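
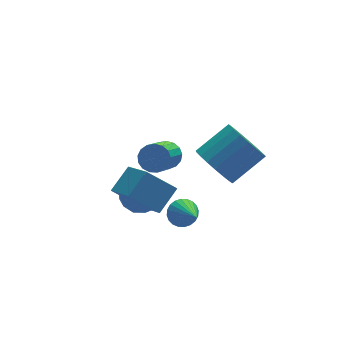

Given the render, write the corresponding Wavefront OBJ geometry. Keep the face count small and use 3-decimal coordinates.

v -1.283 -0.77 1.612
v -0.804 -1.335 1.018
v 0.543 -1.135 1.914
v 0.063 -0.57 2.508
v -0.749 -0.98 0.855
v 0.598 -0.779 1.751
v -0.786 -0.588 0.824
v 0.561 -0.387 1.719
v -0.91 -0.227 0.928
v 0.437 -0.026 1.824
v -1.098 0.039 1.151
v 0.249 0.24 2.047
v -1.318 0.166 1.454
v 0.029 0.366 2.35
v -1.532 0.13 1.784
v -0.185 0.331 2.68
v -1.703 -0.061 2.084
v -0.356 0.14 2.98
v -1.802 -0.375 2.303
v -0.455 -0.174 3.199
v -1.811 -0.757 2.402
v -0.464 -0.556 3.298
v -1.729 -1.141 2.365
v -0.382 -0.941 3.261
v -1.57 -1.462 2.197
v -0.223 -1.261 3.093
v -1.361 -1.663 1.929
v -0.014 -1.462 2.824
v -1.139 -1.709 1.605
v 0.208 -1.509 2.501
v -0.942 -1.593 1.283
v 0.405 -1.393 2.179
v -1.954 0.535 -2.026
v -1.411 0.367 -2.273
v -1.946 -0.815 -1.094
v -1.337 0.498 -2.084
v -1.358 0.635 -1.885
v -1.469 0.757 -1.708
v -1.654 0.844 -1.579
v -1.885 0.885 -1.518
v -2.126 0.873 -1.535
v -2.341 0.809 -1.626
v -2.497 0.703 -1.778
v -2.57 0.572 -1.967
v -2.549 0.435 -2.166
v -2.438 0.314 -2.343
v -2.253 0.226 -2.472
v -2.022 0.185 -2.533
v -1.781 0.198 -2.516
v -1.566 0.262 -2.425
v -2.488 2.636 -1.469
v -2.129 2.125 -2.108
v -3.811 2.235 -1.892
v -3.452 1.724 -2.531
v -3.356 1.498 -1.672
v -2.539 1.746 -1.41
v -3.401 2.614 -2.59
v -2.584 2.862 -2.328
v -2.693 2.112 -2.801
v -2.665 1.422 -2.234
v -3.275 2.938 -1.766
v -3.247 2.248 -1.199
v -2.192 2.416 -1.751
v -3.748 1.944 -2.249
v -3.692 1.811 -1.744
v -3.481 1.511 -2.119
v -2.433 2.193 -1.341
v -2.222 1.892 -1.717
v -2.944 1.524 -1.461
v -3.718 2.468 -2.283
v -3.507 2.167 -2.659
v -2.459 2.849 -1.881
v -2.248 2.549 -2.256
v -2.996 2.836 -2.539
v -2.313 2.108 -2.534
v -3.091 1.872 -2.783
v -3.061 2.395 -2.817
v -2.58 2.541 -2.664
v -2.296 1.702 -2.201
v -3.074 1.466 -2.45
v -3.018 1.333 -1.944
v -2.537 1.479 -1.791
v -2.628 1.694 -2.608
v -2.866 2.894 -1.55
v -3.644 2.658 -1.799
v -3.403 2.881 -2.209
v -2.922 3.027 -2.056
v -2.849 2.488 -1.217
v -3.627 2.252 -1.466
v -3.36 1.819 -1.336
v -2.879 1.965 -1.183
v -3.312 2.666 -1.392
v -1.465 3.43 -1.221
v -0.941 3.331 -0.867
v -1.83 2.271 0.154
v -2.355 2.37 -0.199
v -1.075 3.572 -0.734
v -1.964 2.512 0.288
v -1.298 3.78 -0.712
v -2.188 2.72 0.31
v -1.56 3.909 -0.806
v -2.449 2.848 0.215
v -1.8 3.927 -0.996
v -2.689 2.867 0.026
v -1.963 3.832 -1.237
v -2.852 2.772 -0.215
v -2.012 3.645 -1.474
v -2.902 2.584 -0.453
v -1.936 3.408 -1.653
v -2.826 2.348 -0.632
v -1.752 3.177 -1.734
v -2.642 2.116 -0.712
v -1.503 3.003 -1.696
v -2.392 1.943 -0.675
v -1.244 2.928 -1.55
v -2.134 1.867 -0.528
v -1.037 2.967 -1.328
v -1.926 1.907 -0.307
v -0.927 3.113 -1.082
v -1.816 2.052 -0.06
v -3.574 -1.286 0.233
v -4.527 -0.743 1.054
v -3.616 0.436 -0.952
v -4.568 0.979 -0.13
v -2.712 -0.799 0.91
v -3.664 -0.256 1.732
v -2.753 0.923 -0.274
v -3.706 1.466 0.547
f 2 1 5
f 2 5 3
f 3 5 6
f 3 6 4
f 5 1 7
f 5 7 6
f 6 7 8
f 6 8 4
f 7 1 9
f 7 9 8
f 8 9 10
f 8 10 4
f 9 1 11
f 9 11 10
f 10 11 12
f 10 12 4
f 11 1 13
f 11 13 12
f 12 13 14
f 12 14 4
f 13 1 15
f 13 15 14
f 14 15 16
f 14 16 4
f 15 1 17
f 15 17 16
f 16 17 18
f 16 18 4
f 17 1 19
f 17 19 18
f 18 19 20
f 18 20 4
f 19 1 21
f 19 21 20
f 20 21 22
f 20 22 4
f 21 1 23
f 21 23 22
f 22 23 24
f 22 24 4
f 23 1 25
f 23 25 24
f 24 25 26
f 24 26 4
f 25 1 27
f 25 27 26
f 26 27 28
f 26 28 4
f 27 1 29
f 27 29 28
f 28 29 30
f 28 30 4
f 29 1 31
f 29 31 30
f 30 31 32
f 30 32 4
f 31 1 2
f 31 2 32
f 32 2 3
f 32 3 4
f 34 33 36
f 34 36 35
f 36 33 37
f 36 37 35
f 37 33 38
f 37 38 35
f 38 33 39
f 38 39 35
f 39 33 40
f 39 40 35
f 40 33 41
f 40 41 35
f 41 33 42
f 41 42 35
f 42 33 43
f 42 43 35
f 43 33 44
f 43 44 35
f 44 33 45
f 44 45 35
f 45 33 46
f 45 46 35
f 46 33 47
f 46 47 35
f 47 33 48
f 47 48 35
f 48 33 49
f 48 49 35
f 49 33 50
f 49 50 35
f 50 33 34
f 50 34 35
f 51 88 67
f 88 62 91
f 67 91 56
f 88 91 67
f 51 67 63
f 67 56 68
f 63 68 52
f 67 68 63
f 51 63 72
f 63 52 73
f 72 73 58
f 63 73 72
f 51 72 84
f 72 58 87
f 84 87 61
f 72 87 84
f 51 84 88
f 84 61 92
f 88 92 62
f 84 92 88
f 52 68 79
f 68 56 82
f 79 82 60
f 68 82 79
f 56 91 69
f 91 62 90
f 69 90 55
f 91 90 69
f 62 92 89
f 92 61 85
f 89 85 53
f 92 85 89
f 61 87 86
f 87 58 74
f 86 74 57
f 87 74 86
f 58 73 78
f 73 52 75
f 78 75 59
f 73 75 78
f 54 80 66
f 80 60 81
f 66 81 55
f 80 81 66
f 54 66 64
f 66 55 65
f 64 65 53
f 66 65 64
f 54 64 71
f 64 53 70
f 71 70 57
f 64 70 71
f 54 71 76
f 71 57 77
f 76 77 59
f 71 77 76
f 54 76 80
f 76 59 83
f 80 83 60
f 76 83 80
f 55 81 69
f 81 60 82
f 69 82 56
f 81 82 69
f 53 65 89
f 65 55 90
f 89 90 62
f 65 90 89
f 57 70 86
f 70 53 85
f 86 85 61
f 70 85 86
f 59 77 78
f 77 57 74
f 78 74 58
f 77 74 78
f 60 83 79
f 83 59 75
f 79 75 52
f 83 75 79
f 94 93 97
f 94 97 95
f 95 97 98
f 95 98 96
f 97 93 99
f 97 99 98
f 98 99 100
f 98 100 96
f 99 93 101
f 99 101 100
f 100 101 102
f 100 102 96
f 101 93 103
f 101 103 102
f 102 103 104
f 102 104 96
f 103 93 105
f 103 105 104
f 104 105 106
f 104 106 96
f 105 93 107
f 105 107 106
f 106 107 108
f 106 108 96
f 107 93 109
f 107 109 108
f 108 109 110
f 108 110 96
f 109 93 111
f 109 111 110
f 110 111 112
f 110 112 96
f 111 93 113
f 111 113 112
f 112 113 114
f 112 114 96
f 113 93 115
f 113 115 114
f 114 115 116
f 114 116 96
f 115 93 117
f 115 117 116
f 116 117 118
f 116 118 96
f 117 93 119
f 117 119 118
f 118 119 120
f 118 120 96
f 119 93 94
f 119 94 120
f 120 94 95
f 120 95 96
f 122 124 121
f 125 122 121
f 121 124 123
f 123 125 121
f 122 128 124
f 126 122 125
f 126 128 122
f 124 128 123
f 127 125 123
f 123 128 127
f 127 126 125
f 128 126 127



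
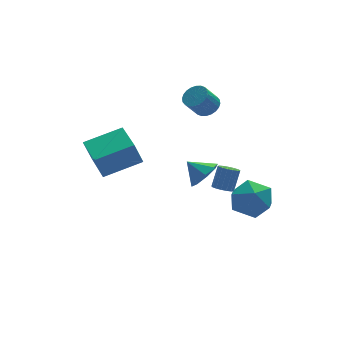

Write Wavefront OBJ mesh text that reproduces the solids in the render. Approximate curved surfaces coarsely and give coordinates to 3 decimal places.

v -3.861 0.926 -0.403
v -4.301 0.953 0.905
v -3.803 3.075 -0.427
v -4.243 3.102 0.88
v -1.777 0.878 0.3
v -2.217 0.905 1.607
v -1.719 3.027 0.275
v -2.159 3.054 1.583
v 2.582 3.546 1.957
v 3.195 3.392 2.38
v 2.43 3.159 3.405
v 1.818 3.314 2.983
v 3.166 3.684 2.424
v 2.401 3.451 3.449
v 3.048 3.954 2.398
v 2.284 3.722 3.423
v 2.86 4.163 2.304
v 2.095 3.93 3.329
v 2.629 4.278 2.158
v 1.864 4.045 3.183
v 2.391 4.281 1.981
v 1.626 4.049 3.006
v 2.182 4.173 1.801
v 1.417 3.94 2.826
v 2.034 3.969 1.644
v 1.269 3.736 2.669
v 1.97 3.701 1.535
v 1.205 3.468 2.56
v 1.999 3.409 1.491
v 1.234 3.176 2.516
v 2.116 3.138 1.517
v 1.352 2.906 2.542
v 2.305 2.93 1.611
v 1.54 2.697 2.636
v 2.536 2.815 1.757
v 1.771 2.582 2.782
v 2.774 2.811 1.934
v 2.009 2.579 2.959
v 2.983 2.92 2.114
v 2.218 2.687 3.139
v 3.131 3.124 2.271
v 2.366 2.891 3.296
v 2.63 1.265 -2.979
v 3.154 1.386 -3.245
v 3.653 1.817 -2.067
v 3.13 1.695 -1.801
v 3.005 1.631 -3.272
v 3.505 2.061 -2.094
v 2.771 1.791 -3.231
v 3.27 2.221 -2.053
v 2.504 1.831 -3.132
v 3.003 2.261 -1.954
v 2.266 1.741 -2.999
v 2.765 2.172 -1.821
v 2.112 1.542 -2.861
v 2.611 1.973 -1.683
v 2.076 1.28 -2.75
v 2.575 1.71 -1.572
v 2.168 1.014 -2.691
v 2.667 1.444 -1.513
v 2.365 0.805 -2.699
v 2.864 1.236 -1.521
v 2.623 0.702 -2.77
v 3.123 1.133 -1.592
v 2.883 0.728 -2.89
v 3.382 1.158 -1.712
v 3.085 0.877 -3.03
v 3.584 1.307 -1.852
v 3.183 1.114 -3.158
v 3.682 1.545 -1.98
v 0.548 -1.711 0.456
v 0.956 -2.15 1.18
v -0.168 -1.109 1.224
v 1.288 -1.536 1.008
v 1.187 -1.023 0.513
v 0.711 -0.914 -0.015
v 0.14 -1.271 -0.268
v -0.192 -1.886 -0.097
v -0.091 -2.398 0.398
v 0.385 -2.507 0.927
v 1.989 -1.969 -0.794
v 3.221 -2.084 -0.714
v 1.819 -3.956 -1.026
v 3.051 -4.071 -0.946
v 2.392 -3.744 0.053
v 2.497 -2.516 0.197
v 2.543 -3.524 -1.937
v 2.648 -2.296 -1.793
v 3.564 -3.045 -1.42
v 3.471 -3.181 -0.19
v 1.569 -2.859 -1.55
v 1.476 -2.995 -0.32
f 2 4 1
f 5 2 1
f 1 4 3
f 3 5 1
f 2 8 4
f 6 2 5
f 6 8 2
f 4 8 3
f 7 5 3
f 3 8 7
f 7 6 5
f 8 6 7
f 10 9 13
f 10 13 11
f 11 13 14
f 11 14 12
f 13 9 15
f 13 15 14
f 14 15 16
f 14 16 12
f 15 9 17
f 15 17 16
f 16 17 18
f 16 18 12
f 17 9 19
f 17 19 18
f 18 19 20
f 18 20 12
f 19 9 21
f 19 21 20
f 20 21 22
f 20 22 12
f 21 9 23
f 21 23 22
f 22 23 24
f 22 24 12
f 23 9 25
f 23 25 24
f 24 25 26
f 24 26 12
f 25 9 27
f 25 27 26
f 26 27 28
f 26 28 12
f 27 9 29
f 27 29 28
f 28 29 30
f 28 30 12
f 29 9 31
f 29 31 30
f 30 31 32
f 30 32 12
f 31 9 33
f 31 33 32
f 32 33 34
f 32 34 12
f 33 9 35
f 33 35 34
f 34 35 36
f 34 36 12
f 35 9 37
f 35 37 36
f 36 37 38
f 36 38 12
f 37 9 39
f 37 39 38
f 38 39 40
f 38 40 12
f 39 9 41
f 39 41 40
f 40 41 42
f 40 42 12
f 41 9 10
f 41 10 42
f 42 10 11
f 42 11 12
f 44 43 47
f 44 47 45
f 45 47 48
f 45 48 46
f 47 43 49
f 47 49 48
f 48 49 50
f 48 50 46
f 49 43 51
f 49 51 50
f 50 51 52
f 50 52 46
f 51 43 53
f 51 53 52
f 52 53 54
f 52 54 46
f 53 43 55
f 53 55 54
f 54 55 56
f 54 56 46
f 55 43 57
f 55 57 56
f 56 57 58
f 56 58 46
f 57 43 59
f 57 59 58
f 58 59 60
f 58 60 46
f 59 43 61
f 59 61 60
f 60 61 62
f 60 62 46
f 61 43 63
f 61 63 62
f 62 63 64
f 62 64 46
f 63 43 65
f 63 65 64
f 64 65 66
f 64 66 46
f 65 43 67
f 65 67 66
f 66 67 68
f 66 68 46
f 67 43 69
f 67 69 68
f 68 69 70
f 68 70 46
f 69 43 44
f 69 44 70
f 70 44 45
f 70 45 46
f 72 71 74
f 72 74 73
f 74 71 75
f 74 75 73
f 75 71 76
f 75 76 73
f 76 71 77
f 76 77 73
f 77 71 78
f 77 78 73
f 78 71 79
f 78 79 73
f 79 71 80
f 79 80 73
f 80 71 72
f 80 72 73
f 81 92 86
f 81 86 82
f 81 82 88
f 81 88 91
f 81 91 92
f 82 86 90
f 86 92 85
f 92 91 83
f 91 88 87
f 88 82 89
f 84 90 85
f 84 85 83
f 84 83 87
f 84 87 89
f 84 89 90
f 85 90 86
f 83 85 92
f 87 83 91
f 89 87 88
f 90 89 82



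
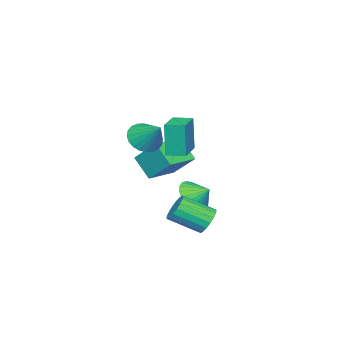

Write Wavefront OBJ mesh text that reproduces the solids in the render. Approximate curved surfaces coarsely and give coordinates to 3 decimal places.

v 0.174 -0.255 0.072
v 0.06 -0.399 1.943
v -0.116 0.69 0.127
v -0.229 0.546 1.998
v 1.729 0.214 0.202
v 1.616 0.07 2.073
v 1.44 1.159 0.257
v 1.326 1.015 2.128
v -2.786 -2.899 -1.891
v -2.637 -1.589 -0.608
v -2.48 -1.875 -2.972
v -2.331 -0.565 -1.689
v -1.029 -3.255 -1.731
v -0.88 -1.945 -0.448
v -0.723 -2.231 -2.812
v -0.574 -0.921 -1.529
v 2.423 2.913 -3.19
v 3.005 3.374 -2.951
v 3.718 2.028 -2.09
v 3.137 1.567 -2.33
v 2.769 3.411 -2.699
v 3.482 2.064 -1.838
v 2.465 3.348 -2.544
v 3.178 2.001 -1.684
v 2.152 3.2 -2.517
v 2.865 1.853 -1.657
v 1.893 2.995 -2.624
v 2.606 1.648 -1.763
v 1.739 2.773 -2.842
v 2.452 1.427 -1.982
v 1.721 2.58 -3.13
v 2.434 1.233 -2.27
v 1.842 2.452 -3.43
v 2.555 1.106 -2.569
v 2.078 2.416 -3.682
v 2.791 1.069 -2.821
v 2.382 2.479 -3.836
v 3.095 1.132 -2.976
v 2.695 2.627 -3.863
v 3.408 1.28 -3.003
v 2.954 2.832 -3.757
v 3.667 1.485 -2.896
v 3.108 3.053 -3.538
v 3.821 1.707 -2.678
v 3.126 3.247 -3.25
v 3.839 1.9 -2.39
v 3.383 0.123 1.89
v 4.244 0.014 1.616
v 3.857 1.257 2.93
v 4.132 0.266 1.393
v 3.906 0.497 1.245
v 3.6 0.67 1.195
v 3.261 0.761 1.251
v 2.941 0.754 1.405
v 2.688 0.651 1.632
v 2.541 0.468 1.898
v 2.522 0.233 2.163
v 2.634 -0.02 2.386
v 2.86 -0.25 2.534
v 3.166 -0.424 2.584
v 3.505 -0.514 2.528
v 3.825 -0.507 2.375
v 4.078 -0.404 2.148
v 4.225 -0.221 1.881
v -2.107 -0.506 -4.167
v -1.625 -1.033 -3.411
v -2.193 0.326 -3.533
v -1.311 -0.858 -3.598
v -1.117 -0.629 -3.872
v -1.075 -0.381 -4.191
v -1.189 -0.153 -4.506
v -1.444 0.022 -4.77
v -1.799 0.116 -4.941
v -2.201 0.116 -4.995
v -2.589 0.021 -4.923
v -2.903 -0.154 -4.736
v -3.097 -0.383 -4.463
v -3.139 -0.631 -4.144
v -3.025 -0.859 -3.829
v -2.77 -1.034 -3.565
v -2.415 -1.128 -3.393
v -2.013 -1.128 -3.339
f 2 4 1
f 5 2 1
f 1 4 3
f 3 5 1
f 2 8 4
f 6 2 5
f 6 8 2
f 4 8 3
f 7 5 3
f 3 8 7
f 7 6 5
f 8 6 7
f 10 12 9
f 13 10 9
f 9 12 11
f 11 13 9
f 10 16 12
f 14 10 13
f 14 16 10
f 12 16 11
f 15 13 11
f 11 16 15
f 15 14 13
f 16 14 15
f 18 17 21
f 18 21 19
f 19 21 22
f 19 22 20
f 21 17 23
f 21 23 22
f 22 23 24
f 22 24 20
f 23 17 25
f 23 25 24
f 24 25 26
f 24 26 20
f 25 17 27
f 25 27 26
f 26 27 28
f 26 28 20
f 27 17 29
f 27 29 28
f 28 29 30
f 28 30 20
f 29 17 31
f 29 31 30
f 30 31 32
f 30 32 20
f 31 17 33
f 31 33 32
f 32 33 34
f 32 34 20
f 33 17 35
f 33 35 34
f 34 35 36
f 34 36 20
f 35 17 37
f 35 37 36
f 36 37 38
f 36 38 20
f 37 17 39
f 37 39 38
f 38 39 40
f 38 40 20
f 39 17 41
f 39 41 40
f 40 41 42
f 40 42 20
f 41 17 43
f 41 43 42
f 42 43 44
f 42 44 20
f 43 17 45
f 43 45 44
f 44 45 46
f 44 46 20
f 45 17 18
f 45 18 46
f 46 18 19
f 46 19 20
f 48 47 50
f 48 50 49
f 50 47 51
f 50 51 49
f 51 47 52
f 51 52 49
f 52 47 53
f 52 53 49
f 53 47 54
f 53 54 49
f 54 47 55
f 54 55 49
f 55 47 56
f 55 56 49
f 56 47 57
f 56 57 49
f 57 47 58
f 57 58 49
f 58 47 59
f 58 59 49
f 59 47 60
f 59 60 49
f 60 47 61
f 60 61 49
f 61 47 62
f 61 62 49
f 62 47 63
f 62 63 49
f 63 47 64
f 63 64 49
f 64 47 48
f 64 48 49
f 66 65 68
f 66 68 67
f 68 65 69
f 68 69 67
f 69 65 70
f 69 70 67
f 70 65 71
f 70 71 67
f 71 65 72
f 71 72 67
f 72 65 73
f 72 73 67
f 73 65 74
f 73 74 67
f 74 65 75
f 74 75 67
f 75 65 76
f 75 76 67
f 76 65 77
f 76 77 67
f 77 65 78
f 77 78 67
f 78 65 79
f 78 79 67
f 79 65 80
f 79 80 67
f 80 65 81
f 80 81 67
f 81 65 82
f 81 82 67
f 82 65 66
f 82 66 67



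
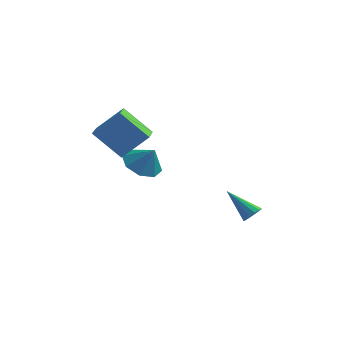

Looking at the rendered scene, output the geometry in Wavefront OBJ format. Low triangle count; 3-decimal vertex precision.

v -4.79 -0.395 2.566
v -3.687 0.192 3.748
v -5.145 0.949 2.231
v -4.042 1.536 3.413
v -3.418 -0.356 1.267
v -2.315 0.231 2.449
v -3.773 0.988 0.932
v -2.67 1.575 2.114
v -3.254 1.745 -0.078
v -2.421 2.093 -0.573
v -2.586 1.615 0.958
v -2.835 2.672 -0.234
v -3.494 2.708 0.197
v -4.013 2.179 0.466
v -4.088 1.396 0.417
v -3.674 0.817 0.077
v -3.015 0.781 -0.353
v -2.496 1.31 -0.622
v 1.541 3.407 -3.409
v 1.811 3.856 -3.21
v 0.159 3.733 -2.271
v 1.635 3.958 -3.452
v 1.43 3.885 -3.68
v 1.26 3.661 -3.823
v 1.179 3.356 -3.834
v 1.213 3.067 -3.71
v 1.351 2.887 -3.491
v 1.549 2.872 -3.246
v 1.745 3.027 -3.053
v 1.876 3.302 -2.973
v 1.9 3.611 -3.032
f 2 4 1
f 5 2 1
f 1 4 3
f 3 5 1
f 2 8 4
f 6 2 5
f 6 8 2
f 4 8 3
f 7 5 3
f 3 8 7
f 7 6 5
f 8 6 7
f 10 9 12
f 10 12 11
f 12 9 13
f 12 13 11
f 13 9 14
f 13 14 11
f 14 9 15
f 14 15 11
f 15 9 16
f 15 16 11
f 16 9 17
f 16 17 11
f 17 9 18
f 17 18 11
f 18 9 10
f 18 10 11
f 20 19 22
f 20 22 21
f 22 19 23
f 22 23 21
f 23 19 24
f 23 24 21
f 24 19 25
f 24 25 21
f 25 19 26
f 25 26 21
f 26 19 27
f 26 27 21
f 27 19 28
f 27 28 21
f 28 19 29
f 28 29 21
f 29 19 30
f 29 30 21
f 30 19 31
f 30 31 21
f 31 19 20
f 31 20 21



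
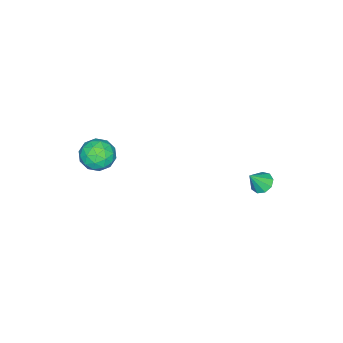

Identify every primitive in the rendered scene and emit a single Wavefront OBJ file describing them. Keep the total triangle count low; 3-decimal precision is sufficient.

v -0.689 2.711 -0.89
v -0.331 2.372 -1.249
v -0.091 2.369 0.03
v -0.172 2.756 -1.21
v -0.255 3.119 -1.021
v -0.541 3.291 -0.771
v -0.897 3.191 -0.577
v -1.155 2.867 -0.529
v -1.196 2.47 -0.65
v -0.999 2.185 -0.884
v -0.657 2.147 -1.12
v 3.672 -2.59 1.872
v 4.063 -3.134 2.48
v 3.017 -3.746 1.26
v 3.408 -4.29 1.868
v 2.765 -3.709 2.128
v 3.17 -2.995 2.506
v 3.91 -3.885 1.234
v 4.315 -3.171 1.612
v 4.21 -3.934 2.085
v 3.503 -3.825 2.638
v 3.577 -3.055 1.102
v 2.87 -2.946 1.655
v 3.925 -2.761 2.23
v 3.155 -4.119 1.51
v 2.777 -3.778 1.663
v 3.007 -4.098 2.02
v 3.401 -2.679 2.245
v 3.63 -2.998 2.602
v 2.867 -3.336 2.396
v 3.45 -3.882 1.138
v 3.679 -4.201 1.495
v 4.073 -2.782 1.72
v 4.303 -3.102 2.077
v 4.213 -3.544 1.344
v 4.242 -3.55 2.355
v 3.856 -4.23 1.995
v 4.151 -3.992 1.623
v 4.389 -3.572 1.845
v 3.826 -3.486 2.68
v 3.44 -4.166 2.32
v 3.063 -3.825 2.473
v 3.301 -3.405 2.695
v 3.912 -3.957 2.448
v 3.64 -2.714 1.42
v 3.254 -3.394 1.06
v 3.779 -3.475 1.045
v 4.017 -3.055 1.267
v 3.224 -2.65 1.745
v 2.838 -3.33 1.385
v 2.691 -3.308 1.895
v 2.929 -2.888 2.117
v 3.168 -2.923 1.292
f 2 1 4
f 2 4 3
f 4 1 5
f 4 5 3
f 5 1 6
f 5 6 3
f 6 1 7
f 6 7 3
f 7 1 8
f 7 8 3
f 8 1 9
f 8 9 3
f 9 1 10
f 9 10 3
f 10 1 11
f 10 11 3
f 11 1 2
f 11 2 3
f 12 49 28
f 49 23 52
f 28 52 17
f 49 52 28
f 12 28 24
f 28 17 29
f 24 29 13
f 28 29 24
f 12 24 33
f 24 13 34
f 33 34 19
f 24 34 33
f 12 33 45
f 33 19 48
f 45 48 22
f 33 48 45
f 12 45 49
f 45 22 53
f 49 53 23
f 45 53 49
f 13 29 40
f 29 17 43
f 40 43 21
f 29 43 40
f 17 52 30
f 52 23 51
f 30 51 16
f 52 51 30
f 23 53 50
f 53 22 46
f 50 46 14
f 53 46 50
f 22 48 47
f 48 19 35
f 47 35 18
f 48 35 47
f 19 34 39
f 34 13 36
f 39 36 20
f 34 36 39
f 15 41 27
f 41 21 42
f 27 42 16
f 41 42 27
f 15 27 25
f 27 16 26
f 25 26 14
f 27 26 25
f 15 25 32
f 25 14 31
f 32 31 18
f 25 31 32
f 15 32 37
f 32 18 38
f 37 38 20
f 32 38 37
f 15 37 41
f 37 20 44
f 41 44 21
f 37 44 41
f 16 42 30
f 42 21 43
f 30 43 17
f 42 43 30
f 14 26 50
f 26 16 51
f 50 51 23
f 26 51 50
f 18 31 47
f 31 14 46
f 47 46 22
f 31 46 47
f 20 38 39
f 38 18 35
f 39 35 19
f 38 35 39
f 21 44 40
f 44 20 36
f 40 36 13
f 44 36 40



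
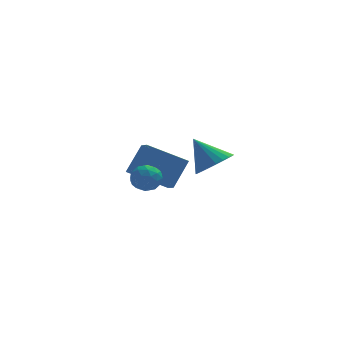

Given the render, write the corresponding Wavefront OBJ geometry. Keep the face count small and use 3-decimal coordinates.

v -0.906 1.635 -0.306
v -0.143 2.334 0.992
v -1.059 2.396 -0.626
v -0.296 3.095 0.672
v 0.936 1.565 -1.352
v 1.699 2.264 -0.054
v 0.783 2.326 -1.672
v 1.546 3.025 -0.374
v 2.062 -3.141 1.896
v 2.566 -3.641 2.496
v 1.258 -2.479 3.124
v 2.768 -3.342 2.466
v 2.863 -3.011 2.35
v 2.835 -2.7 2.164
v 2.69 -2.457 1.938
v 2.449 -2.318 1.705
v 2.149 -2.304 1.501
v 1.836 -2.417 1.358
v 1.557 -2.641 1.296
v 1.355 -2.941 1.326
v 1.26 -3.271 1.442
v 1.288 -3.582 1.628
v 1.433 -3.825 1.854
v 1.674 -3.965 2.087
v 1.974 -3.979 2.29
v 2.287 -3.865 2.434
v -1.086 -1.183 0.882
v -0.703 -0.988 0.284
v -0.457 -2.192 0.956
v -0.074 -1.997 0.358
v 0.014 -1.628 0.989
v -0.375 -1.004 0.943
v -0.785 -2.176 0.297
v -1.174 -1.552 0.251
v -0.517 -1.602 -0.077
v -0.023 -1.263 0.35
v -1.137 -1.917 0.89
v -0.643 -1.578 1.317
v -0.949 -0.997 0.577
v -0.211 -2.183 0.663
v -0.159 -1.966 1.034
v 0.066 -1.851 0.683
v -0.757 -1.006 0.964
v -0.531 -0.892 0.613
v -0.11 -1.268 1.027
v -0.629 -2.288 0.627
v -0.403 -2.174 0.276
v -1.226 -1.329 0.557
v -1.001 -1.214 0.206
v -1.05 -1.912 0.213
v -0.615 -1.243 0.013
v -0.246 -1.836 0.056
v -0.664 -1.941 0.02
v -0.892 -1.575 -0.006
v -0.325 -1.044 0.264
v 0.045 -1.637 0.308
v 0.096 -1.42 0.678
v -0.132 -1.053 0.651
v -0.216 -1.404 0.052
v -1.205 -1.543 0.932
v -0.835 -2.136 0.976
v -1.028 -2.127 0.589
v -1.256 -1.76 0.562
v -0.914 -1.344 1.184
v -0.545 -1.937 1.227
v -0.268 -1.605 1.246
v -0.496 -1.239 1.22
v -0.944 -1.776 1.188
f 2 4 1
f 5 2 1
f 1 4 3
f 3 5 1
f 2 8 4
f 6 2 5
f 6 8 2
f 4 8 3
f 7 5 3
f 3 8 7
f 7 6 5
f 8 6 7
f 10 9 12
f 10 12 11
f 12 9 13
f 12 13 11
f 13 9 14
f 13 14 11
f 14 9 15
f 14 15 11
f 15 9 16
f 15 16 11
f 16 9 17
f 16 17 11
f 17 9 18
f 17 18 11
f 18 9 19
f 18 19 11
f 19 9 20
f 19 20 11
f 20 9 21
f 20 21 11
f 21 9 22
f 21 22 11
f 22 9 23
f 22 23 11
f 23 9 24
f 23 24 11
f 24 9 25
f 24 25 11
f 25 9 26
f 25 26 11
f 26 9 10
f 26 10 11
f 27 64 43
f 64 38 67
f 43 67 32
f 64 67 43
f 27 43 39
f 43 32 44
f 39 44 28
f 43 44 39
f 27 39 48
f 39 28 49
f 48 49 34
f 39 49 48
f 27 48 60
f 48 34 63
f 60 63 37
f 48 63 60
f 27 60 64
f 60 37 68
f 64 68 38
f 60 68 64
f 28 44 55
f 44 32 58
f 55 58 36
f 44 58 55
f 32 67 45
f 67 38 66
f 45 66 31
f 67 66 45
f 38 68 65
f 68 37 61
f 65 61 29
f 68 61 65
f 37 63 62
f 63 34 50
f 62 50 33
f 63 50 62
f 34 49 54
f 49 28 51
f 54 51 35
f 49 51 54
f 30 56 42
f 56 36 57
f 42 57 31
f 56 57 42
f 30 42 40
f 42 31 41
f 40 41 29
f 42 41 40
f 30 40 47
f 40 29 46
f 47 46 33
f 40 46 47
f 30 47 52
f 47 33 53
f 52 53 35
f 47 53 52
f 30 52 56
f 52 35 59
f 56 59 36
f 52 59 56
f 31 57 45
f 57 36 58
f 45 58 32
f 57 58 45
f 29 41 65
f 41 31 66
f 65 66 38
f 41 66 65
f 33 46 62
f 46 29 61
f 62 61 37
f 46 61 62
f 35 53 54
f 53 33 50
f 54 50 34
f 53 50 54
f 36 59 55
f 59 35 51
f 55 51 28
f 59 51 55



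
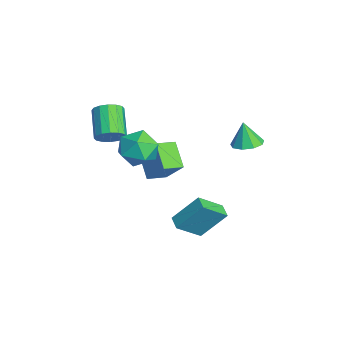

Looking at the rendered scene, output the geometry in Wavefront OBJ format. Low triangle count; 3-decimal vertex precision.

v -0.674 -3.844 2.792
v -0.219 -3.919 3.458
v -1.71 -3.791 4.493
v -2.166 -3.716 3.828
v -0.235 -3.506 3.383
v -1.726 -3.379 4.419
v -0.369 -3.184 3.15
v -1.86 -3.057 4.186
v -0.585 -3.039 2.822
v -2.076 -2.912 3.857
v -0.825 -3.109 2.485
v -2.316 -2.982 3.521
v -1.025 -3.376 2.231
v -2.516 -3.249 3.266
v -1.13 -3.769 2.127
v -2.621 -3.641 3.162
v -1.114 -4.181 2.201
v -2.605 -4.054 3.237
v -0.98 -4.503 2.434
v -2.471 -4.376 3.47
v -0.764 -4.648 2.763
v -2.255 -4.521 3.798
v -0.524 -4.578 3.099
v -2.015 -4.451 4.135
v -0.324 -4.311 3.354
v -1.815 -4.184 4.389
v -1.518 -1.903 -1.225
v -2.819 -2.069 -0.208
v -1.863 -0.839 -1.492
v -3.164 -1.005 -0.475
v -0.496 -1.215 0.195
v -1.797 -1.381 1.212
v -0.841 -0.151 -0.072
v -2.142 -0.317 0.945
v 1.323 2.57 2.867
v 1.84 3.204 3.06
v 1.017 2.41 4.213
v 1.31 3.405 2.963
v 0.786 3.215 2.822
v 0.514 2.724 2.701
v 0.62 2.16 2.658
v 1.055 1.789 2.713
v 1.616 1.783 2.84
v 2.039 2.146 2.979
v 2.128 2.707 3.066
v 0.642 -1.878 3.186
v 1.704 -1.893 3.671
v 0.816 -3.707 2.749
v 1.878 -3.722 3.234
v 0.931 -3.6 3.906
v 0.823 -2.469 4.175
v 1.697 -3.131 2.245
v 1.589 -2 2.514
v 2.355 -2.667 3.09
v 1.882 -2.957 4.116
v 0.638 -2.643 2.304
v 0.165 -2.933 3.33
v 0.452 0.233 -3.674
v 0.823 -1.081 -2.579
v 0.64 1.538 -2.17
v 1.01 0.224 -1.075
v 1.25 0.316 -3.845
v 1.62 -0.998 -2.75
v 1.437 1.621 -2.341
v 1.808 0.307 -1.246
f 2 1 5
f 2 5 3
f 3 5 6
f 3 6 4
f 5 1 7
f 5 7 6
f 6 7 8
f 6 8 4
f 7 1 9
f 7 9 8
f 8 9 10
f 8 10 4
f 9 1 11
f 9 11 10
f 10 11 12
f 10 12 4
f 11 1 13
f 11 13 12
f 12 13 14
f 12 14 4
f 13 1 15
f 13 15 14
f 14 15 16
f 14 16 4
f 15 1 17
f 15 17 16
f 16 17 18
f 16 18 4
f 17 1 19
f 17 19 18
f 18 19 20
f 18 20 4
f 19 1 21
f 19 21 20
f 20 21 22
f 20 22 4
f 21 1 23
f 21 23 22
f 22 23 24
f 22 24 4
f 23 1 25
f 23 25 24
f 24 25 26
f 24 26 4
f 25 1 2
f 25 2 26
f 26 2 3
f 26 3 4
f 28 30 27
f 31 28 27
f 27 30 29
f 29 31 27
f 28 34 30
f 32 28 31
f 32 34 28
f 30 34 29
f 33 31 29
f 29 34 33
f 33 32 31
f 34 32 33
f 36 35 38
f 36 38 37
f 38 35 39
f 38 39 37
f 39 35 40
f 39 40 37
f 40 35 41
f 40 41 37
f 41 35 42
f 41 42 37
f 42 35 43
f 42 43 37
f 43 35 44
f 43 44 37
f 44 35 45
f 44 45 37
f 45 35 36
f 45 36 37
f 46 57 51
f 46 51 47
f 46 47 53
f 46 53 56
f 46 56 57
f 47 51 55
f 51 57 50
f 57 56 48
f 56 53 52
f 53 47 54
f 49 55 50
f 49 50 48
f 49 48 52
f 49 52 54
f 49 54 55
f 50 55 51
f 48 50 57
f 52 48 56
f 54 52 53
f 55 54 47
f 59 61 58
f 62 59 58
f 58 61 60
f 60 62 58
f 59 65 61
f 63 59 62
f 63 65 59
f 61 65 60
f 64 62 60
f 60 65 64
f 64 63 62
f 65 63 64



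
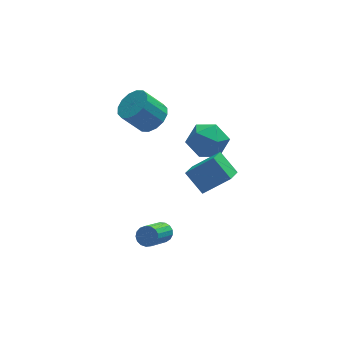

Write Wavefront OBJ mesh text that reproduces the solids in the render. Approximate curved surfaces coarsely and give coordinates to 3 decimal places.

v -0.784 2.598 1.973
v -0.083 3.118 2.482
v -1.116 3.243 3.776
v -1.816 2.722 3.267
v -0.361 3.479 2.226
v -1.393 3.604 3.519
v -0.752 3.605 1.902
v -1.784 3.729 3.195
v -1.151 3.46 1.597
v -2.184 3.585 2.89
v -1.452 3.084 1.393
v -2.485 3.209 2.686
v -1.574 2.578 1.344
v -2.606 2.703 2.638
v -1.484 2.077 1.464
v -2.517 2.202 2.758
v -1.207 1.716 1.721
v -2.239 1.841 3.014
v -0.816 1.591 2.045
v -1.848 1.715 3.338
v -0.416 1.735 2.35
v -1.449 1.86 3.643
v -0.115 2.111 2.554
v -1.148 2.236 3.847
v 0.006 2.617 2.602
v -1.026 2.742 3.896
v 2.154 0.263 0.901
v 2.64 -0.125 1.939
v 0.4 0.365 1.761
v 0.886 -0.023 2.799
v 1.159 1.077 2.376
v 2.244 1.014 1.845
v 0.796 -0.774 1.855
v 1.881 -0.837 1.324
v 1.801 -0.765 2.528
v 2.025 0.378 2.85
v 1.015 -0.138 0.85
v 1.239 1.005 1.172
v 1.657 -3.82 2.528
v 1.006 -2.889 3.477
v 0.317 -3.451 1.247
v -0.334 -2.521 2.196
v 2.214 -3.059 2.164
v 1.563 -2.129 3.113
v 0.874 -2.691 0.883
v 0.223 -1.76 1.832
v -1.678 -3.041 -2.014
v -1.156 -3.197 -1.763
v -2.22 -4.516 -0.375
v -2.742 -4.359 -0.626
v -1.24 -2.969 -1.611
v -2.304 -4.287 -0.222
v -1.425 -2.757 -1.55
v -2.488 -4.075 -0.162
v -1.667 -2.61 -1.597
v -2.73 -3.928 -0.208
v -1.912 -2.562 -1.739
v -2.975 -3.88 -0.35
v -2.104 -2.623 -1.944
v -3.167 -3.942 -0.555
v -2.198 -2.781 -2.165
v -3.261 -4.099 -0.776
v -2.173 -2.997 -2.352
v -3.236 -4.316 -0.963
v -2.035 -3.224 -2.461
v -3.098 -4.542 -1.072
v -1.815 -3.409 -2.468
v -2.878 -4.727 -1.08
v -1.564 -3.509 -2.371
v -2.627 -4.828 -0.983
v -1.339 -3.502 -2.193
v -2.402 -4.821 -0.804
v -1.192 -3.39 -1.973
v -2.255 -4.708 -0.585
f 2 1 5
f 2 5 3
f 3 5 6
f 3 6 4
f 5 1 7
f 5 7 6
f 6 7 8
f 6 8 4
f 7 1 9
f 7 9 8
f 8 9 10
f 8 10 4
f 9 1 11
f 9 11 10
f 10 11 12
f 10 12 4
f 11 1 13
f 11 13 12
f 12 13 14
f 12 14 4
f 13 1 15
f 13 15 14
f 14 15 16
f 14 16 4
f 15 1 17
f 15 17 16
f 16 17 18
f 16 18 4
f 17 1 19
f 17 19 18
f 18 19 20
f 18 20 4
f 19 1 21
f 19 21 20
f 20 21 22
f 20 22 4
f 21 1 23
f 21 23 22
f 22 23 24
f 22 24 4
f 23 1 25
f 23 25 24
f 24 25 26
f 24 26 4
f 25 1 2
f 25 2 26
f 26 2 3
f 26 3 4
f 27 38 32
f 27 32 28
f 27 28 34
f 27 34 37
f 27 37 38
f 28 32 36
f 32 38 31
f 38 37 29
f 37 34 33
f 34 28 35
f 30 36 31
f 30 31 29
f 30 29 33
f 30 33 35
f 30 35 36
f 31 36 32
f 29 31 38
f 33 29 37
f 35 33 34
f 36 35 28
f 40 42 39
f 43 40 39
f 39 42 41
f 41 43 39
f 40 46 42
f 44 40 43
f 44 46 40
f 42 46 41
f 45 43 41
f 41 46 45
f 45 44 43
f 46 44 45
f 48 47 51
f 48 51 49
f 49 51 52
f 49 52 50
f 51 47 53
f 51 53 52
f 52 53 54
f 52 54 50
f 53 47 55
f 53 55 54
f 54 55 56
f 54 56 50
f 55 47 57
f 55 57 56
f 56 57 58
f 56 58 50
f 57 47 59
f 57 59 58
f 58 59 60
f 58 60 50
f 59 47 61
f 59 61 60
f 60 61 62
f 60 62 50
f 61 47 63
f 61 63 62
f 62 63 64
f 62 64 50
f 63 47 65
f 63 65 64
f 64 65 66
f 64 66 50
f 65 47 67
f 65 67 66
f 66 67 68
f 66 68 50
f 67 47 69
f 67 69 68
f 68 69 70
f 68 70 50
f 69 47 71
f 69 71 70
f 70 71 72
f 70 72 50
f 71 47 73
f 71 73 72
f 72 73 74
f 72 74 50
f 73 47 48
f 73 48 74
f 74 48 49
f 74 49 50



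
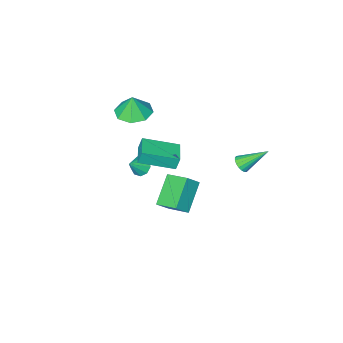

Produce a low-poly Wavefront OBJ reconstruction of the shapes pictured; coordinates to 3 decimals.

v -2.106 3.479 1.651
v -1.7 3.8 1.836
v -3.234 4.261 2.769
v -1.793 3.931 1.651
v -1.947 3.972 1.466
v -2.134 3.916 1.318
v -2.314 3.773 1.235
v -2.454 3.572 1.235
v -2.525 3.353 1.317
v -2.513 3.158 1.465
v -2.42 3.027 1.65
v -2.265 2.986 1.835
v -2.079 3.042 1.984
v -1.898 3.185 2.066
v -1.759 3.386 2.067
v -1.688 3.605 1.984
v -0.498 -0.978 -5.112
v -1.805 -1.888 -3.853
v -0.918 0.369 -4.575
v -2.225 -0.541 -3.316
v 0.265 -1.039 -4.364
v -1.042 -1.949 -3.105
v -0.155 0.308 -3.827
v -1.462 -0.602 -2.568
v 0.513 -2.803 2.572
v 1.316 -3.493 2.525
v 0.607 -2.777 3.808
v 1.566 -2.722 2.49
v 1.199 -1.999 2.502
v 0.43 -1.747 2.556
v -0.291 -2.114 2.619
v -0.541 -2.885 2.654
v -0.174 -3.608 2.642
v 0.596 -3.86 2.588
v 1.635 -0.586 1.717
v 1.446 -0.472 2.527
v -0.014 0.488 1.181
v -0.204 0.602 1.991
v 2.364 0.538 1.729
v 2.174 0.652 2.539
v 0.714 1.612 1.193
v 0.525 1.726 2.003
v -0.524 -3.871 -3.639
v -0.234 -3.424 -4.061
v 0.304 -3.749 -2.941
v -0.516 -3.203 -3.765
v -0.802 -3.294 -3.409
v -0.958 -3.655 -3.161
v -0.911 -4.117 -3.136
v -0.683 -4.464 -3.346
v -0.381 -4.533 -3.693
v -0.146 -4.293 -4.015
v -0.088 -3.855 -4.16
f 2 1 4
f 2 4 3
f 4 1 5
f 4 5 3
f 5 1 6
f 5 6 3
f 6 1 7
f 6 7 3
f 7 1 8
f 7 8 3
f 8 1 9
f 8 9 3
f 9 1 10
f 9 10 3
f 10 1 11
f 10 11 3
f 11 1 12
f 11 12 3
f 12 1 13
f 12 13 3
f 13 1 14
f 13 14 3
f 14 1 15
f 14 15 3
f 15 1 16
f 15 16 3
f 16 1 2
f 16 2 3
f 18 20 17
f 21 18 17
f 17 20 19
f 19 21 17
f 18 24 20
f 22 18 21
f 22 24 18
f 20 24 19
f 23 21 19
f 19 24 23
f 23 22 21
f 24 22 23
f 26 25 28
f 26 28 27
f 28 25 29
f 28 29 27
f 29 25 30
f 29 30 27
f 30 25 31
f 30 31 27
f 31 25 32
f 31 32 27
f 32 25 33
f 32 33 27
f 33 25 34
f 33 34 27
f 34 25 26
f 34 26 27
f 36 38 35
f 39 36 35
f 35 38 37
f 37 39 35
f 36 42 38
f 40 36 39
f 40 42 36
f 38 42 37
f 41 39 37
f 37 42 41
f 41 40 39
f 42 40 41
f 44 43 46
f 44 46 45
f 46 43 47
f 46 47 45
f 47 43 48
f 47 48 45
f 48 43 49
f 48 49 45
f 49 43 50
f 49 50 45
f 50 43 51
f 50 51 45
f 51 43 52
f 51 52 45
f 52 43 53
f 52 53 45
f 53 43 44
f 53 44 45



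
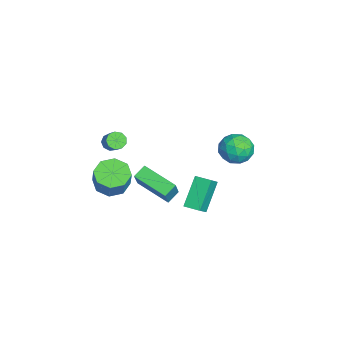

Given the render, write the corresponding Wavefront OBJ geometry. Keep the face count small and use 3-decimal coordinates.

v 2.283 -2.585 1.574
v 3.194 -2.78 2.899
v 1.8 -2.036 1.987
v 2.711 -2.231 3.312
v 3.489 -1.069 0.968
v 4.4 -1.264 2.293
v 3.006 -0.52 1.381
v 3.917 -0.715 2.706
v 1.575 0.74 1.266
v 2.31 0.366 2.038
v 2.009 1.551 1.245
v 2.745 1.176 2.018
v 2.735 0.084 -0.158
v 3.471 -0.291 0.615
v 3.17 0.894 -0.178
v 3.905 0.52 0.594
v -2.653 3.879 0.31
v -1.97 3.487 -0.386
v -3.25 2.313 0.606
v -2.567 1.921 -0.09
v -2.221 2.315 0.821
v -1.852 3.282 0.639
v -3.368 2.518 -0.419
v -2.999 3.485 -0.601
v -2.412 2.646 -0.837
v -1.703 2.52 -0.07
v -3.517 3.28 0.29
v -2.808 3.154 1.057
v -2.259 3.82 -0.064
v -2.961 1.98 0.284
v -2.758 2.211 0.82
v -2.356 1.981 0.41
v -2.19 3.7 0.539
v -1.788 3.469 0.129
v -1.936 2.78 0.839
v -3.432 2.331 0.091
v -3.03 2.1 -0.319
v -2.864 3.819 -0.19
v -2.462 3.589 -0.6
v -3.284 3.02 -0.619
v -2.117 3.095 -0.738
v -2.468 2.175 -0.564
v -2.939 2.526 -0.757
v -2.722 3.095 -0.864
v -1.7 3.021 -0.288
v -2.051 2.101 -0.114
v -1.848 2.332 0.422
v -1.631 2.901 0.315
v -1.96 2.527 -0.552
v -3.169 3.699 0.334
v -3.52 2.779 0.508
v -3.589 2.899 -0.095
v -3.372 3.468 -0.202
v -2.752 3.625 0.784
v -3.103 2.705 0.958
v -2.498 2.705 1.084
v -2.281 3.274 0.977
v -3.26 3.273 0.772
v 0.707 -3.91 0.412
v 1.249 -4.712 0.159
v 1.935 -4.651 1.435
v 1.393 -3.85 1.688
v 1.582 -4.055 -0.051
v 2.267 -3.994 1.225
v 1.402 -3.313 0.01
v 2.087 -3.253 1.287
v 0.815 -2.922 0.307
v 1.501 -2.861 1.583
v 0.165 -3.109 0.665
v 0.851 -3.048 1.941
v -0.167 -3.766 0.875
v 0.518 -3.705 2.151
v 0.013 -4.507 0.813
v 0.698 -4.447 2.09
v 0.599 -4.899 0.517
v 1.285 -4.838 1.793
v -2.793 -3.823 0.817
v -2.491 -3.555 0.401
v -1.784 -3.289 1.087
v -2.087 -3.557 1.503
v -2.748 -3.302 0.567
v -2.041 -3.035 1.253
v -3.026 -3.293 0.85
v -2.319 -3.026 1.536
v -3.195 -3.532 1.118
v -2.488 -3.265 1.803
v -3.176 -3.907 1.245
v -2.469 -3.641 1.93
v -2.979 -4.243 1.172
v -2.272 -3.977 1.857
v -2.694 -4.383 0.933
v -1.987 -4.116 1.618
v -2.456 -4.261 0.64
v -1.75 -3.994 1.325
v -2.376 -3.934 0.43
v -1.669 -3.667 1.115
f 2 4 1
f 5 2 1
f 1 4 3
f 3 5 1
f 2 8 4
f 6 2 5
f 6 8 2
f 4 8 3
f 7 5 3
f 3 8 7
f 7 6 5
f 8 6 7
f 10 12 9
f 13 10 9
f 9 12 11
f 11 13 9
f 10 16 12
f 14 10 13
f 14 16 10
f 12 16 11
f 15 13 11
f 11 16 15
f 15 14 13
f 16 14 15
f 17 54 33
f 54 28 57
f 33 57 22
f 54 57 33
f 17 33 29
f 33 22 34
f 29 34 18
f 33 34 29
f 17 29 38
f 29 18 39
f 38 39 24
f 29 39 38
f 17 38 50
f 38 24 53
f 50 53 27
f 38 53 50
f 17 50 54
f 50 27 58
f 54 58 28
f 50 58 54
f 18 34 45
f 34 22 48
f 45 48 26
f 34 48 45
f 22 57 35
f 57 28 56
f 35 56 21
f 57 56 35
f 28 58 55
f 58 27 51
f 55 51 19
f 58 51 55
f 27 53 52
f 53 24 40
f 52 40 23
f 53 40 52
f 24 39 44
f 39 18 41
f 44 41 25
f 39 41 44
f 20 46 32
f 46 26 47
f 32 47 21
f 46 47 32
f 20 32 30
f 32 21 31
f 30 31 19
f 32 31 30
f 20 30 37
f 30 19 36
f 37 36 23
f 30 36 37
f 20 37 42
f 37 23 43
f 42 43 25
f 37 43 42
f 20 42 46
f 42 25 49
f 46 49 26
f 42 49 46
f 21 47 35
f 47 26 48
f 35 48 22
f 47 48 35
f 19 31 55
f 31 21 56
f 55 56 28
f 31 56 55
f 23 36 52
f 36 19 51
f 52 51 27
f 36 51 52
f 25 43 44
f 43 23 40
f 44 40 24
f 43 40 44
f 26 49 45
f 49 25 41
f 45 41 18
f 49 41 45
f 60 59 63
f 60 63 61
f 61 63 64
f 61 64 62
f 63 59 65
f 63 65 64
f 64 65 66
f 64 66 62
f 65 59 67
f 65 67 66
f 66 67 68
f 66 68 62
f 67 59 69
f 67 69 68
f 68 69 70
f 68 70 62
f 69 59 71
f 69 71 70
f 70 71 72
f 70 72 62
f 71 59 73
f 71 73 72
f 72 73 74
f 72 74 62
f 73 59 75
f 73 75 74
f 74 75 76
f 74 76 62
f 75 59 60
f 75 60 76
f 76 60 61
f 76 61 62
f 78 77 81
f 78 81 79
f 79 81 82
f 79 82 80
f 81 77 83
f 81 83 82
f 82 83 84
f 82 84 80
f 83 77 85
f 83 85 84
f 84 85 86
f 84 86 80
f 85 77 87
f 85 87 86
f 86 87 88
f 86 88 80
f 87 77 89
f 87 89 88
f 88 89 90
f 88 90 80
f 89 77 91
f 89 91 90
f 90 91 92
f 90 92 80
f 91 77 93
f 91 93 92
f 92 93 94
f 92 94 80
f 93 77 95
f 93 95 94
f 94 95 96
f 94 96 80
f 95 77 78
f 95 78 96
f 96 78 79
f 96 79 80



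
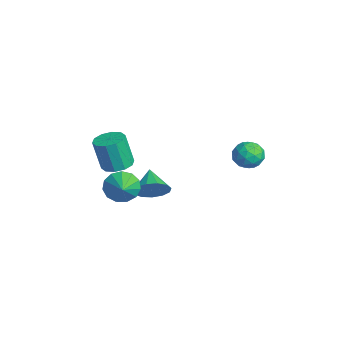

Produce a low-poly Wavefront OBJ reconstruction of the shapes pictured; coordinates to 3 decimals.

v -0.475 -1.349 -2.513
v -0.128 -1.717 -1.781
v -1.605 -1.131 -1.867
v -0.02 -1.228 -1.757
v -0.057 -0.777 -1.974
v -0.226 -0.508 -2.362
v -0.474 -0.506 -2.797
v -0.723 -0.771 -3.143
v -0.893 -1.22 -3.288
v -0.93 -1.71 -3.187
v -0.822 -2.085 -2.872
v -0.605 -2.227 -2.443
v -0.346 -2.09 -2.036
v 0.033 3.601 -0.14
v 0.631 3.445 -0.663
v -0.731 2.735 -0.757
v -0.133 2.579 -1.28
v -0.066 2.348 -0.507
v 0.407 2.883 -0.126
v -0.507 3.297 -1.294
v -0.034 3.832 -0.913
v 0.298 3.257 -1.376
v 0.57 2.671 -0.89
v -0.67 3.509 -0.53
v -0.398 2.923 -0.044
v 0.399 3.599 -0.348
v -0.499 2.581 -1.072
v -0.46 2.445 -0.618
v -0.108 2.353 -0.925
v 0.267 3.269 -0.032
v 0.619 3.177 -0.339
v 0.209 2.532 -0.247
v -0.719 3.003 -1.081
v -0.367 2.911 -1.388
v 0.008 3.827 -0.495
v 0.36 3.735 -0.802
v -0.309 3.648 -1.173
v 0.555 3.397 -1.074
v 0.105 2.888 -1.437
v -0.114 3.31 -1.445
v 0.164 3.625 -1.221
v 0.715 3.052 -0.788
v 0.266 2.543 -1.15
v 0.305 2.407 -0.696
v 0.583 2.722 -0.472
v 0.519 2.942 -1.207
v -0.366 3.637 -0.27
v -0.815 3.128 -0.632
v -0.683 3.458 -0.948
v -0.405 3.773 -0.724
v -0.205 3.292 0.017
v -0.655 2.783 -0.346
v -0.264 2.555 -0.199
v 0.014 2.87 0.025
v -0.619 3.238 -0.213
v 0.348 -2.986 -1.381
v 0.768 -2.86 -2.121
v 1.492 -3.254 -0.779
v 0.751 -2.43 -1.899
v 0.606 -2.176 -1.512
v 0.379 -2.18 -1.084
v 0.143 -2.44 -0.75
v -0.029 -2.873 -0.617
v -0.08 -3.342 -0.726
v 0.004 -3.699 -1.044
v 0.198 -3.829 -1.469
v 0.439 -3.691 -1.866
v 0.652 -3.33 -2.109
v -2.834 -2.307 -2.086
v -2.12 -2.644 -2.065
v -2.332 -2.99 -0.394
v -3.046 -2.653 -0.414
v -2.066 -2.17 -1.96
v -2.278 -2.517 -0.289
v -2.306 -1.748 -1.903
v -2.518 -2.095 -0.232
v -2.747 -1.54 -1.916
v -2.959 -1.887 -0.244
v -3.222 -1.625 -1.993
v -3.434 -1.971 -0.322
v -3.548 -1.97 -2.106
v -3.76 -2.316 -0.435
v -3.602 -2.443 -2.211
v -3.814 -2.79 -0.54
v -3.362 -2.865 -2.268
v -3.574 -3.212 -0.597
v -2.921 -3.073 -2.256
v -3.133 -3.42 -0.584
v -2.446 -2.989 -2.178
v -2.658 -3.335 -0.507
f 2 1 4
f 2 4 3
f 4 1 5
f 4 5 3
f 5 1 6
f 5 6 3
f 6 1 7
f 6 7 3
f 7 1 8
f 7 8 3
f 8 1 9
f 8 9 3
f 9 1 10
f 9 10 3
f 10 1 11
f 10 11 3
f 11 1 12
f 11 12 3
f 12 1 13
f 12 13 3
f 13 1 2
f 13 2 3
f 14 51 30
f 51 25 54
f 30 54 19
f 51 54 30
f 14 30 26
f 30 19 31
f 26 31 15
f 30 31 26
f 14 26 35
f 26 15 36
f 35 36 21
f 26 36 35
f 14 35 47
f 35 21 50
f 47 50 24
f 35 50 47
f 14 47 51
f 47 24 55
f 51 55 25
f 47 55 51
f 15 31 42
f 31 19 45
f 42 45 23
f 31 45 42
f 19 54 32
f 54 25 53
f 32 53 18
f 54 53 32
f 25 55 52
f 55 24 48
f 52 48 16
f 55 48 52
f 24 50 49
f 50 21 37
f 49 37 20
f 50 37 49
f 21 36 41
f 36 15 38
f 41 38 22
f 36 38 41
f 17 43 29
f 43 23 44
f 29 44 18
f 43 44 29
f 17 29 27
f 29 18 28
f 27 28 16
f 29 28 27
f 17 27 34
f 27 16 33
f 34 33 20
f 27 33 34
f 17 34 39
f 34 20 40
f 39 40 22
f 34 40 39
f 17 39 43
f 39 22 46
f 43 46 23
f 39 46 43
f 18 44 32
f 44 23 45
f 32 45 19
f 44 45 32
f 16 28 52
f 28 18 53
f 52 53 25
f 28 53 52
f 20 33 49
f 33 16 48
f 49 48 24
f 33 48 49
f 22 40 41
f 40 20 37
f 41 37 21
f 40 37 41
f 23 46 42
f 46 22 38
f 42 38 15
f 46 38 42
f 57 56 59
f 57 59 58
f 59 56 60
f 59 60 58
f 60 56 61
f 60 61 58
f 61 56 62
f 61 62 58
f 62 56 63
f 62 63 58
f 63 56 64
f 63 64 58
f 64 56 65
f 64 65 58
f 65 56 66
f 65 66 58
f 66 56 67
f 66 67 58
f 67 56 68
f 67 68 58
f 68 56 57
f 68 57 58
f 70 69 73
f 70 73 71
f 71 73 74
f 71 74 72
f 73 69 75
f 73 75 74
f 74 75 76
f 74 76 72
f 75 69 77
f 75 77 76
f 76 77 78
f 76 78 72
f 77 69 79
f 77 79 78
f 78 79 80
f 78 80 72
f 79 69 81
f 79 81 80
f 80 81 82
f 80 82 72
f 81 69 83
f 81 83 82
f 82 83 84
f 82 84 72
f 83 69 85
f 83 85 84
f 84 85 86
f 84 86 72
f 85 69 87
f 85 87 86
f 86 87 88
f 86 88 72
f 87 69 89
f 87 89 88
f 88 89 90
f 88 90 72
f 89 69 70
f 89 70 90
f 90 70 71
f 90 71 72



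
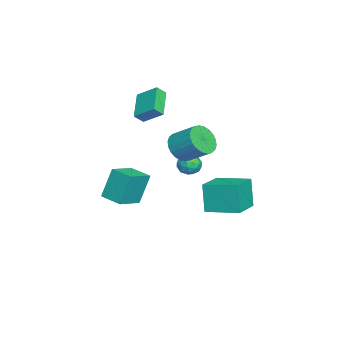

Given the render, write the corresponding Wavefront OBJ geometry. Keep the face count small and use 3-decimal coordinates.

v -3.466 1.387 -5.125
v -3.94 1.171 -3.173
v -3.012 3.481 -4.782
v -3.485 3.265 -2.831
v -1.435 0.875 -4.689
v -1.908 0.659 -2.738
v -0.98 2.969 -4.347
v -1.454 2.753 -2.395
v -3.75 -3.484 3.377
v -3.392 -2.252 4.227
v -4.097 -3.003 2.825
v -3.738 -1.77 3.676
v -2.022 -3.33 2.424
v -1.663 -2.097 3.275
v -2.368 -2.848 1.873
v -2.01 -1.616 2.723
v 2.628 0.199 2.494
v 3.564 -0.203 2.549
v 4.068 1.099 3.501
v 3.132 1.501 3.446
v 3.596 0.023 2.223
v 4.099 1.325 3.175
v 3.48 0.276 1.938
v 3.984 1.578 2.891
v 3.235 0.517 1.738
v 3.739 1.819 2.691
v 2.897 0.71 1.653
v 3.401 2.012 2.606
v 2.519 0.825 1.696
v 3.022 2.127 2.648
v 2.157 0.845 1.86
v 2.66 2.147 2.813
v 1.867 0.766 2.121
v 2.37 2.068 3.074
v 1.692 0.601 2.439
v 2.196 1.903 3.391
v 1.661 0.375 2.765
v 2.164 1.677 3.717
v 1.776 0.122 3.049
v 2.28 1.424 4.002
v 2.021 -0.119 3.249
v 2.525 1.183 4.202
v 2.359 -0.312 3.334
v 2.863 0.99 4.287
v 2.738 -0.427 3.292
v 3.241 0.875 4.244
v 3.1 -0.447 3.127
v 3.603 0.855 4.08
v 3.39 -0.368 2.866
v 3.893 0.934 3.819
v -0.109 -3.746 -3.027
v -0.618 -3.206 -1.074
v 0.608 -2.53 -3.177
v 0.099 -1.99 -1.223
v 1.381 -4.55 -2.417
v 0.872 -4.01 -0.463
v 2.098 -3.334 -2.566
v 1.589 -2.794 -0.613
v -0.375 0.722 -0.263
v -0.015 0.255 -0.77
v -1.365 -0.055 -0.25
v -1.005 -0.522 -0.757
v -0.739 -0.46 -0.029
v -0.127 0.02 -0.037
v -1.253 0.18 -0.983
v -0.641 0.66 -0.991
v -0.558 -0.081 -1.215
v -0.24 -0.476 -0.625
v -1.14 0.676 -0.395
v -0.822 0.281 0.195
v -0.108 0.557 -0.518
v -1.272 -0.357 -0.502
v -1.116 -0.32 -0.074
v -0.904 -0.595 -0.372
v -0.173 0.419 -0.087
v 0.038 0.144 -0.385
v -0.388 -0.276 0.051
v -1.418 0.056 -0.635
v -1.207 -0.219 -0.933
v -0.476 0.795 -0.648
v -0.264 0.52 -0.946
v -0.992 0.476 -1.071
v -0.215 0.085 -1.078
v -0.798 -0.372 -1.07
v -0.943 0.041 -1.203
v -0.584 0.323 -1.208
v -0.029 -0.148 -0.731
v -0.611 -0.604 -0.723
v -0.454 -0.568 -0.295
v -0.094 -0.285 -0.3
v -0.348 -0.345 -0.992
v -0.769 0.804 -0.297
v -1.351 0.348 -0.289
v -1.286 0.485 -0.72
v -0.926 0.768 -0.725
v -0.582 0.572 0.05
v -1.165 0.115 0.058
v -0.796 -0.123 0.188
v -0.437 0.159 0.183
v -1.032 0.545 -0.028
f 2 4 1
f 5 2 1
f 1 4 3
f 3 5 1
f 2 8 4
f 6 2 5
f 6 8 2
f 4 8 3
f 7 5 3
f 3 8 7
f 7 6 5
f 8 6 7
f 10 12 9
f 13 10 9
f 9 12 11
f 11 13 9
f 10 16 12
f 14 10 13
f 14 16 10
f 12 16 11
f 15 13 11
f 11 16 15
f 15 14 13
f 16 14 15
f 18 17 21
f 18 21 19
f 19 21 22
f 19 22 20
f 21 17 23
f 21 23 22
f 22 23 24
f 22 24 20
f 23 17 25
f 23 25 24
f 24 25 26
f 24 26 20
f 25 17 27
f 25 27 26
f 26 27 28
f 26 28 20
f 27 17 29
f 27 29 28
f 28 29 30
f 28 30 20
f 29 17 31
f 29 31 30
f 30 31 32
f 30 32 20
f 31 17 33
f 31 33 32
f 32 33 34
f 32 34 20
f 33 17 35
f 33 35 34
f 34 35 36
f 34 36 20
f 35 17 37
f 35 37 36
f 36 37 38
f 36 38 20
f 37 17 39
f 37 39 38
f 38 39 40
f 38 40 20
f 39 17 41
f 39 41 40
f 40 41 42
f 40 42 20
f 41 17 43
f 41 43 42
f 42 43 44
f 42 44 20
f 43 17 45
f 43 45 44
f 44 45 46
f 44 46 20
f 45 17 47
f 45 47 46
f 46 47 48
f 46 48 20
f 47 17 49
f 47 49 48
f 48 49 50
f 48 50 20
f 49 17 18
f 49 18 50
f 50 18 19
f 50 19 20
f 52 54 51
f 55 52 51
f 51 54 53
f 53 55 51
f 52 58 54
f 56 52 55
f 56 58 52
f 54 58 53
f 57 55 53
f 53 58 57
f 57 56 55
f 58 56 57
f 59 96 75
f 96 70 99
f 75 99 64
f 96 99 75
f 59 75 71
f 75 64 76
f 71 76 60
f 75 76 71
f 59 71 80
f 71 60 81
f 80 81 66
f 71 81 80
f 59 80 92
f 80 66 95
f 92 95 69
f 80 95 92
f 59 92 96
f 92 69 100
f 96 100 70
f 92 100 96
f 60 76 87
f 76 64 90
f 87 90 68
f 76 90 87
f 64 99 77
f 99 70 98
f 77 98 63
f 99 98 77
f 70 100 97
f 100 69 93
f 97 93 61
f 100 93 97
f 69 95 94
f 95 66 82
f 94 82 65
f 95 82 94
f 66 81 86
f 81 60 83
f 86 83 67
f 81 83 86
f 62 88 74
f 88 68 89
f 74 89 63
f 88 89 74
f 62 74 72
f 74 63 73
f 72 73 61
f 74 73 72
f 62 72 79
f 72 61 78
f 79 78 65
f 72 78 79
f 62 79 84
f 79 65 85
f 84 85 67
f 79 85 84
f 62 84 88
f 84 67 91
f 88 91 68
f 84 91 88
f 63 89 77
f 89 68 90
f 77 90 64
f 89 90 77
f 61 73 97
f 73 63 98
f 97 98 70
f 73 98 97
f 65 78 94
f 78 61 93
f 94 93 69
f 78 93 94
f 67 85 86
f 85 65 82
f 86 82 66
f 85 82 86
f 68 91 87
f 91 67 83
f 87 83 60
f 91 83 87



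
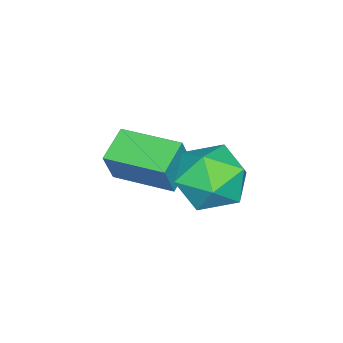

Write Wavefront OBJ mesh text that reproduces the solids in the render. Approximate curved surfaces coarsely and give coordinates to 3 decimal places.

v -3.366 -2.311 0.309
v -3.029 -2.372 1.217
v -3.371 -0.774 0.415
v -3.035 -0.835 1.323
v -2.465 -2.285 -0.023
v -2.129 -2.346 0.885
v -2.471 -0.748 0.083
v -2.134 -0.809 0.991
v -1.567 1.259 1.309
v -1.079 0.496 1.119
v -2.401 0.484 2.281
v -1.913 -0.279 2.091
v -1.517 0.421 2.548
v -1.002 0.9 1.947
v -2.478 0.08 1.453
v -1.963 0.559 0.852
v -1.642 -0.233 1.208
v -1.048 -0.022 1.885
v -2.432 1.002 1.515
v -1.838 1.213 2.192
f 2 4 1
f 5 2 1
f 1 4 3
f 3 5 1
f 2 8 4
f 6 2 5
f 6 8 2
f 4 8 3
f 7 5 3
f 3 8 7
f 7 6 5
f 8 6 7
f 9 20 14
f 9 14 10
f 9 10 16
f 9 16 19
f 9 19 20
f 10 14 18
f 14 20 13
f 20 19 11
f 19 16 15
f 16 10 17
f 12 18 13
f 12 13 11
f 12 11 15
f 12 15 17
f 12 17 18
f 13 18 14
f 11 13 20
f 15 11 19
f 17 15 16
f 18 17 10



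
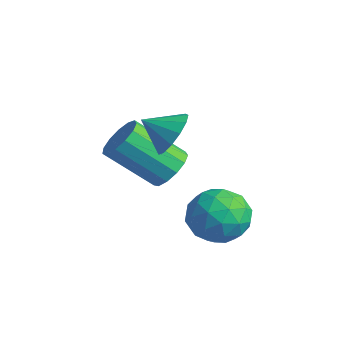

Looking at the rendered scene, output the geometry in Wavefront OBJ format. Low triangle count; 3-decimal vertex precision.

v 0.191 2.242 -1.587
v 0.719 1.444 -2.218
v -1.079 2.456 -2.922
v -0.551 1.658 -3.553
v -1.096 1.359 -2.59
v -0.311 1.227 -1.765
v -0.049 2.673 -3.375
v 0.736 2.541 -2.55
v 0.571 1.711 -3.323
v -0.076 0.899 -2.838
v -0.284 3.001 -2.302
v -0.931 2.189 -1.817
v 0.566 1.824 -1.786
v -0.926 2.076 -3.354
v -1.247 1.9 -2.788
v -0.936 1.431 -3.159
v -0.039 1.696 -1.519
v 0.271 1.227 -1.89
v -0.795 1.178 -2.109
v -0.631 2.673 -3.25
v -0.321 2.204 -3.621
v 0.576 2.469 -1.981
v 0.887 2 -2.352
v 0.435 2.722 -3.031
v 0.79 1.512 -2.806
v 0.043 1.638 -3.59
v 0.338 2.234 -3.486
v 0.8 2.156 -3.001
v 0.409 1.034 -2.521
v -0.337 1.161 -3.305
v -0.657 0.985 -2.739
v -0.196 0.907 -2.254
v 0.322 1.191 -3.17
v -0.023 2.739 -1.835
v -0.769 2.866 -2.619
v -0.164 2.993 -2.886
v 0.297 2.915 -2.401
v -0.403 2.262 -1.55
v -1.15 2.388 -2.334
v -1.16 1.744 -2.139
v -0.698 1.666 -1.654
v -0.682 2.709 -1.97
v -1.327 0.974 0.971
v -0.811 1.13 1.716
v -1.953 0.186 1.569
v -1.207 1.463 1.741
v -1.641 1.641 1.521
v -1.976 1.607 1.127
v -2.105 1.372 0.683
v -1.987 1.011 0.33
v -1.659 0.638 0.181
v -1.226 0.371 0.283
v -0.826 0.296 0.603
v -0.584 0.436 1.04
v -0.579 0.747 1.455
v -2.662 1.744 -1.659
v -2.042 1.882 -1.079
v -3.078 0.574 0.339
v -3.698 0.436 -0.241
v -2.376 2.225 -1.007
v -3.412 0.917 0.412
v -2.801 2.416 -1.141
v -3.837 1.108 0.278
v -3.182 2.393 -1.44
v -4.217 1.085 -0.021
v -3.397 2.164 -1.808
v -4.433 0.856 -0.39
v -3.38 1.802 -2.13
v -4.415 0.494 -0.711
v -3.134 1.421 -2.302
v -4.17 0.113 -0.883
v -2.739 1.143 -2.27
v -3.775 -0.165 -0.851
v -2.319 1.056 -2.044
v -3.355 -0.253 -0.625
v -2.008 1.187 -1.696
v -3.044 -0.121 -0.277
v -1.905 1.495 -1.336
v -2.941 0.187 0.082
f 1 38 17
f 38 12 41
f 17 41 6
f 38 41 17
f 1 17 13
f 17 6 18
f 13 18 2
f 17 18 13
f 1 13 22
f 13 2 23
f 22 23 8
f 13 23 22
f 1 22 34
f 22 8 37
f 34 37 11
f 22 37 34
f 1 34 38
f 34 11 42
f 38 42 12
f 34 42 38
f 2 18 29
f 18 6 32
f 29 32 10
f 18 32 29
f 6 41 19
f 41 12 40
f 19 40 5
f 41 40 19
f 12 42 39
f 42 11 35
f 39 35 3
f 42 35 39
f 11 37 36
f 37 8 24
f 36 24 7
f 37 24 36
f 8 23 28
f 23 2 25
f 28 25 9
f 23 25 28
f 4 30 16
f 30 10 31
f 16 31 5
f 30 31 16
f 4 16 14
f 16 5 15
f 14 15 3
f 16 15 14
f 4 14 21
f 14 3 20
f 21 20 7
f 14 20 21
f 4 21 26
f 21 7 27
f 26 27 9
f 21 27 26
f 4 26 30
f 26 9 33
f 30 33 10
f 26 33 30
f 5 31 19
f 31 10 32
f 19 32 6
f 31 32 19
f 3 15 39
f 15 5 40
f 39 40 12
f 15 40 39
f 7 20 36
f 20 3 35
f 36 35 11
f 20 35 36
f 9 27 28
f 27 7 24
f 28 24 8
f 27 24 28
f 10 33 29
f 33 9 25
f 29 25 2
f 33 25 29
f 44 43 46
f 44 46 45
f 46 43 47
f 46 47 45
f 47 43 48
f 47 48 45
f 48 43 49
f 48 49 45
f 49 43 50
f 49 50 45
f 50 43 51
f 50 51 45
f 51 43 52
f 51 52 45
f 52 43 53
f 52 53 45
f 53 43 54
f 53 54 45
f 54 43 55
f 54 55 45
f 55 43 44
f 55 44 45
f 57 56 60
f 57 60 58
f 58 60 61
f 58 61 59
f 60 56 62
f 60 62 61
f 61 62 63
f 61 63 59
f 62 56 64
f 62 64 63
f 63 64 65
f 63 65 59
f 64 56 66
f 64 66 65
f 65 66 67
f 65 67 59
f 66 56 68
f 66 68 67
f 67 68 69
f 67 69 59
f 68 56 70
f 68 70 69
f 69 70 71
f 69 71 59
f 70 56 72
f 70 72 71
f 71 72 73
f 71 73 59
f 72 56 74
f 72 74 73
f 73 74 75
f 73 75 59
f 74 56 76
f 74 76 75
f 75 76 77
f 75 77 59
f 76 56 78
f 76 78 77
f 77 78 79
f 77 79 59
f 78 56 57
f 78 57 79
f 79 57 58
f 79 58 59



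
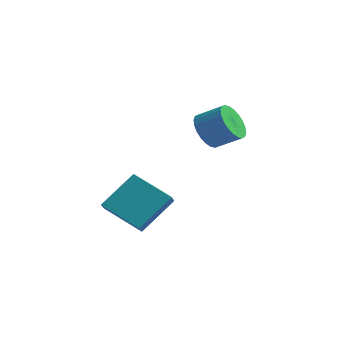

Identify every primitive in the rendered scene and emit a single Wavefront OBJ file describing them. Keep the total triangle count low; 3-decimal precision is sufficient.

v -3.18 -3.529 -3.559
v -2.635 -4.264 -3.005
v -2.721 -2.121 -2.142
v -2.176 -2.856 -1.588
v -1.544 -3.064 -4.552
v -0.999 -3.799 -3.998
v -1.085 -1.656 -3.135
v -0.54 -2.391 -2.581
v -1.835 1.178 -0.146
v -1.308 1.112 -0.946
v -0.259 1.576 -0.294
v -0.785 1.642 0.506
v -1.443 1.46 -0.976
v -0.394 1.924 -0.324
v -1.638 1.765 -0.88
v -0.588 2.229 -0.227
v -1.863 1.981 -0.672
v -0.813 2.445 -0.019
v -2.083 2.075 -0.384
v -1.033 2.538 0.269
v -2.266 2.032 -0.06
v -1.216 2.495 0.593
v -2.383 1.859 0.251
v -1.333 2.322 0.904
v -2.416 1.582 0.502
v -1.367 2.046 1.154
v -2.361 1.244 0.654
v -1.312 1.708 1.306
v -2.226 0.896 0.684
v -1.177 1.36 1.336
v -2.032 0.591 0.587
v -0.982 1.055 1.24
v -1.807 0.375 0.379
v -0.757 0.839 1.032
v -1.587 0.282 0.091
v -0.537 0.745 0.744
v -1.404 0.325 -0.233
v -0.354 0.788 0.42
v -1.287 0.498 -0.544
v -0.237 0.961 0.109
v -1.253 0.774 -0.794
v -0.204 1.238 -0.142
f 2 4 1
f 5 2 1
f 1 4 3
f 3 5 1
f 2 8 4
f 6 2 5
f 6 8 2
f 4 8 3
f 7 5 3
f 3 8 7
f 7 6 5
f 8 6 7
f 10 9 13
f 10 13 11
f 11 13 14
f 11 14 12
f 13 9 15
f 13 15 14
f 14 15 16
f 14 16 12
f 15 9 17
f 15 17 16
f 16 17 18
f 16 18 12
f 17 9 19
f 17 19 18
f 18 19 20
f 18 20 12
f 19 9 21
f 19 21 20
f 20 21 22
f 20 22 12
f 21 9 23
f 21 23 22
f 22 23 24
f 22 24 12
f 23 9 25
f 23 25 24
f 24 25 26
f 24 26 12
f 25 9 27
f 25 27 26
f 26 27 28
f 26 28 12
f 27 9 29
f 27 29 28
f 28 29 30
f 28 30 12
f 29 9 31
f 29 31 30
f 30 31 32
f 30 32 12
f 31 9 33
f 31 33 32
f 32 33 34
f 32 34 12
f 33 9 35
f 33 35 34
f 34 35 36
f 34 36 12
f 35 9 37
f 35 37 36
f 36 37 38
f 36 38 12
f 37 9 39
f 37 39 38
f 38 39 40
f 38 40 12
f 39 9 41
f 39 41 40
f 40 41 42
f 40 42 12
f 41 9 10
f 41 10 42
f 42 10 11
f 42 11 12



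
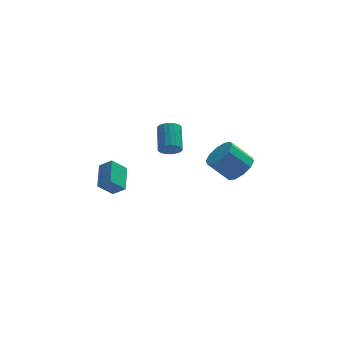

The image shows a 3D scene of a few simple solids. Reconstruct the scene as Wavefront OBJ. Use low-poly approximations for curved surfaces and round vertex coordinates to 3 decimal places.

v -4.297 -3.276 -1.761
v -3.616 -3.632 -1.186
v -4.061 -1.717 -1.074
v -3.38 -2.073 -0.499
v -3.44 -3.027 -2.621
v -2.759 -3.383 -2.046
v -3.204 -1.468 -1.934
v -2.523 -1.824 -1.359
v 0.423 2.654 -2.746
v 0.984 2.369 -2.375
v 1.118 3.902 -1.403
v 0.557 4.186 -1.774
v 1.13 2.516 -2.626
v 1.264 4.049 -1.654
v 1.136 2.689 -2.9
v 1.27 4.222 -1.928
v 1 2.856 -3.144
v 1.134 4.389 -2.172
v 0.751 2.982 -3.309
v 0.885 4.515 -2.337
v 0.436 3.044 -3.363
v 0.57 4.576 -2.391
v 0.119 3.028 -3.294
v 0.253 4.561 -2.322
v -0.138 2.938 -3.117
v -0.004 4.471 -2.145
v -0.284 2.791 -2.866
v -0.15 4.324 -1.894
v -0.29 2.618 -2.592
v -0.156 4.151 -1.62
v -0.154 2.451 -2.348
v -0.02 3.984 -1.376
v 0.095 2.325 -2.183
v 0.229 3.858 -1.211
v 0.41 2.264 -2.129
v 0.544 3.796 -1.157
v 0.727 2.279 -2.198
v 0.861 3.812 -1.226
v 4.549 2.355 -4.514
v 5.295 2.148 -3.761
v 4.036 2.378 -2.452
v 3.291 2.585 -3.206
v 5.295 2.805 -3.876
v 4.037 3.035 -2.568
v 5.011 3.291 -4.235
v 3.752 3.521 -2.927
v 4.55 3.419 -4.701
v 3.291 3.649 -3.392
v 4.089 3.14 -5.095
v 2.83 3.37 -3.787
v 3.804 2.562 -5.268
v 2.545 2.792 -3.959
v 3.803 1.905 -5.152
v 2.545 2.135 -3.844
v 4.088 1.419 -4.793
v 2.829 1.649 -3.485
v 4.549 1.291 -4.328
v 3.29 1.521 -3.019
v 5.01 1.57 -3.933
v 3.751 1.8 -2.625
f 2 4 1
f 5 2 1
f 1 4 3
f 3 5 1
f 2 8 4
f 6 2 5
f 6 8 2
f 4 8 3
f 7 5 3
f 3 8 7
f 7 6 5
f 8 6 7
f 10 9 13
f 10 13 11
f 11 13 14
f 11 14 12
f 13 9 15
f 13 15 14
f 14 15 16
f 14 16 12
f 15 9 17
f 15 17 16
f 16 17 18
f 16 18 12
f 17 9 19
f 17 19 18
f 18 19 20
f 18 20 12
f 19 9 21
f 19 21 20
f 20 21 22
f 20 22 12
f 21 9 23
f 21 23 22
f 22 23 24
f 22 24 12
f 23 9 25
f 23 25 24
f 24 25 26
f 24 26 12
f 25 9 27
f 25 27 26
f 26 27 28
f 26 28 12
f 27 9 29
f 27 29 28
f 28 29 30
f 28 30 12
f 29 9 31
f 29 31 30
f 30 31 32
f 30 32 12
f 31 9 33
f 31 33 32
f 32 33 34
f 32 34 12
f 33 9 35
f 33 35 34
f 34 35 36
f 34 36 12
f 35 9 37
f 35 37 36
f 36 37 38
f 36 38 12
f 37 9 10
f 37 10 38
f 38 10 11
f 38 11 12
f 40 39 43
f 40 43 41
f 41 43 44
f 41 44 42
f 43 39 45
f 43 45 44
f 44 45 46
f 44 46 42
f 45 39 47
f 45 47 46
f 46 47 48
f 46 48 42
f 47 39 49
f 47 49 48
f 48 49 50
f 48 50 42
f 49 39 51
f 49 51 50
f 50 51 52
f 50 52 42
f 51 39 53
f 51 53 52
f 52 53 54
f 52 54 42
f 53 39 55
f 53 55 54
f 54 55 56
f 54 56 42
f 55 39 57
f 55 57 56
f 56 57 58
f 56 58 42
f 57 39 59
f 57 59 58
f 58 59 60
f 58 60 42
f 59 39 40
f 59 40 60
f 60 40 41
f 60 41 42



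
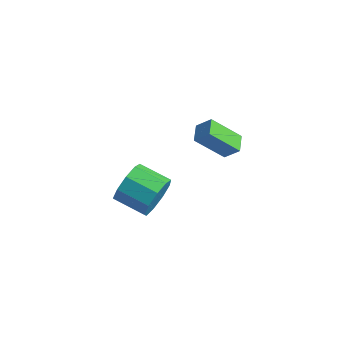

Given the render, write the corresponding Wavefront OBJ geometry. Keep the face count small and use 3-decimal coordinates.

v -0.1 2.787 2.052
v 0.502 3.04 2.657
v -0.597 3.499 2.249
v 0.005 3.752 2.853
v 0.755 3.728 0.807
v 1.357 3.981 1.411
v 0.258 4.44 1.003
v 0.86 4.693 1.608
v -2.147 2.843 -3.165
v -1.768 2.395 -2.258
v -3.254 2.05 -1.808
v -3.633 2.497 -2.715
v -1.902 3.114 -2.149
v -3.388 2.768 -1.699
v -2.151 3.705 -2.515
v -3.636 3.36 -2.065
v -2.398 3.893 -3.185
v -3.883 3.548 -2.735
v -2.527 3.589 -3.846
v -4.013 3.244 -3.396
v -2.479 2.936 -4.189
v -3.965 2.591 -3.738
v -2.276 2.24 -4.052
v -3.761 1.894 -3.602
v -2.012 1.825 -3.5
v -3.498 1.48 -3.05
v -1.812 1.886 -2.792
v -3.297 1.541 -2.342
f 2 4 1
f 5 2 1
f 1 4 3
f 3 5 1
f 2 8 4
f 6 2 5
f 6 8 2
f 4 8 3
f 7 5 3
f 3 8 7
f 7 6 5
f 8 6 7
f 10 9 13
f 10 13 11
f 11 13 14
f 11 14 12
f 13 9 15
f 13 15 14
f 14 15 16
f 14 16 12
f 15 9 17
f 15 17 16
f 16 17 18
f 16 18 12
f 17 9 19
f 17 19 18
f 18 19 20
f 18 20 12
f 19 9 21
f 19 21 20
f 20 21 22
f 20 22 12
f 21 9 23
f 21 23 22
f 22 23 24
f 22 24 12
f 23 9 25
f 23 25 24
f 24 25 26
f 24 26 12
f 25 9 27
f 25 27 26
f 26 27 28
f 26 28 12
f 27 9 10
f 27 10 28
f 28 10 11
f 28 11 12



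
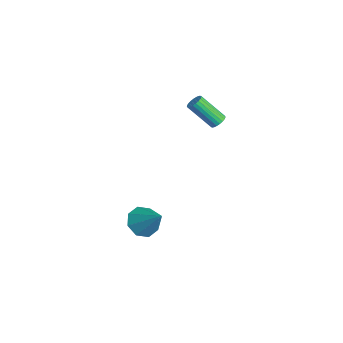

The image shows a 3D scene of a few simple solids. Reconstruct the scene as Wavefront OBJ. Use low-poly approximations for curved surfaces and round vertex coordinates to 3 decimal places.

v -2.169 -1.104 -3.45
v -1.415 -1.704 -3.841
v -0.891 -0.396 -2.07
v -1.441 -0.986 -4.184
v -1.894 -0.337 -4.097
v -2.508 -0.138 -3.632
v -2.923 -0.504 -3.06
v -2.897 -1.221 -2.717
v -2.444 -1.87 -2.803
v -1.83 -2.07 -3.269
v -3.313 3.475 3.15
v -3.039 3.753 3.509
v -3.714 2.583 4.929
v -3.987 2.305 4.57
v -3.232 3.86 3.505
v -3.907 2.69 4.926
v -3.439 3.9 3.44
v -4.113 2.73 4.861
v -3.624 3.867 3.325
v -4.298 2.697 4.745
v -3.755 3.766 3.179
v -4.429 2.596 4.6
v -3.81 3.615 3.029
v -4.484 2.444 4.449
v -3.778 3.439 2.899
v -4.453 2.269 4.319
v -3.667 3.27 2.813
v -4.341 2.1 4.233
v -3.494 3.136 2.785
v -4.168 1.966 4.205
v -3.29 3.061 2.82
v -3.964 1.891 4.24
v -3.089 3.058 2.912
v -3.764 1.887 4.332
v -2.928 3.126 3.045
v -3.602 1.956 4.466
v -2.833 3.255 3.197
v -3.507 2.085 4.617
v -2.821 3.422 3.34
v -3.495 2.252 4.76
v -2.894 3.598 3.45
v -3.568 2.428 4.871
f 2 1 4
f 2 4 3
f 4 1 5
f 4 5 3
f 5 1 6
f 5 6 3
f 6 1 7
f 6 7 3
f 7 1 8
f 7 8 3
f 8 1 9
f 8 9 3
f 9 1 10
f 9 10 3
f 10 1 2
f 10 2 3
f 12 11 15
f 12 15 13
f 13 15 16
f 13 16 14
f 15 11 17
f 15 17 16
f 16 17 18
f 16 18 14
f 17 11 19
f 17 19 18
f 18 19 20
f 18 20 14
f 19 11 21
f 19 21 20
f 20 21 22
f 20 22 14
f 21 11 23
f 21 23 22
f 22 23 24
f 22 24 14
f 23 11 25
f 23 25 24
f 24 25 26
f 24 26 14
f 25 11 27
f 25 27 26
f 26 27 28
f 26 28 14
f 27 11 29
f 27 29 28
f 28 29 30
f 28 30 14
f 29 11 31
f 29 31 30
f 30 31 32
f 30 32 14
f 31 11 33
f 31 33 32
f 32 33 34
f 32 34 14
f 33 11 35
f 33 35 34
f 34 35 36
f 34 36 14
f 35 11 37
f 35 37 36
f 36 37 38
f 36 38 14
f 37 11 39
f 37 39 38
f 38 39 40
f 38 40 14
f 39 11 41
f 39 41 40
f 40 41 42
f 40 42 14
f 41 11 12
f 41 12 42
f 42 12 13
f 42 13 14



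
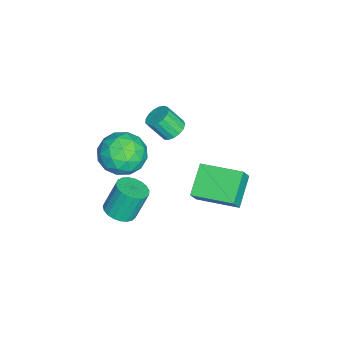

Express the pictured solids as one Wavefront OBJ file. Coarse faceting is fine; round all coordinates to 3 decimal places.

v -2.937 -2.339 -0.043
v -2.426 -2.631 -0.294
v -2.372 -3.352 0.651
v -2.883 -3.061 0.903
v -2.306 -2.404 -0.128
v -2.252 -3.125 0.818
v -2.33 -2.162 0.058
v -2.277 -2.883 1.004
v -2.494 -1.961 0.221
v -2.44 -2.682 1.167
v -2.759 -1.846 0.324
v -2.705 -2.567 1.269
v -3.064 -1.844 0.342
v -3.011 -2.565 1.288
v -3.341 -1.956 0.273
v -3.287 -2.677 1.218
v -3.525 -2.156 0.131
v -3.471 -2.877 1.076
v -3.574 -2.398 -0.051
v -3.521 -3.119 0.894
v -3.477 -2.626 -0.231
v -3.424 -3.347 0.715
v -3.257 -2.789 -0.367
v -3.203 -3.51 0.578
v -2.963 -2.849 -0.43
v -2.909 -3.57 0.516
v -2.663 -2.792 -0.403
v -2.609 -3.513 0.542
v -1.31 -0.545 -0.744
v -0.839 -0.723 0.05
v -0.962 1.391 -0.517
v -0.491 1.213 0.277
v 0.071 -0.693 -1.597
v 0.542 -0.871 -0.803
v 0.419 1.243 -1.37
v 0.89 1.065 -0.576
v -0.119 -4.145 -3.533
v 0.268 -4.746 -3.22
v -0.094 -4.215 -1.754
v -0.481 -3.615 -2.067
v 0.5 -4.521 -3.244
v 0.139 -3.99 -1.778
v 0.626 -4.231 -3.318
v 0.264 -3.7 -1.853
v 0.622 -3.926 -3.429
v 0.261 -3.396 -1.964
v 0.49 -3.66 -3.558
v 0.129 -3.129 -2.093
v 0.253 -3.477 -3.683
v -0.108 -2.946 -2.218
v -0.048 -3.41 -3.782
v -0.41 -2.879 -2.316
v -0.362 -3.47 -3.837
v -0.724 -2.939 -2.372
v -0.634 -3.647 -3.84
v -0.995 -3.116 -2.375
v -0.817 -3.91 -3.79
v -1.178 -3.379 -2.325
v -0.879 -4.214 -3.695
v -1.241 -3.683 -2.23
v -0.81 -4.506 -3.573
v -1.171 -3.975 -2.107
v -0.621 -4.736 -3.443
v -0.983 -4.205 -1.977
v -0.346 -4.863 -3.329
v -0.707 -4.332 -1.863
v -0.031 -4.867 -3.25
v -0.393 -4.336 -1.784
v 0.627 -2.716 2.448
v 1.609 -2.74 1.901
v 0.711 -4.52 2.679
v 1.693 -4.544 2.132
v 1.627 -4.066 3.148
v 1.575 -2.951 3.005
v 0.745 -4.309 1.575
v 0.693 -3.194 1.432
v 1.682 -3.725 1.361
v 2.228 -3.575 2.334
v 0.092 -3.685 2.246
v 0.638 -3.535 3.219
v 1.111 -2.57 2.154
v 1.209 -4.69 2.426
v 1.17 -4.409 3.023
v 1.748 -4.424 2.702
v 1.091 -2.694 2.803
v 1.668 -2.708 2.482
v 1.679 -3.487 3.215
v 0.652 -4.552 2.098
v 1.229 -4.566 1.777
v 0.572 -2.836 1.878
v 1.15 -2.851 1.557
v 0.641 -3.773 1.365
v 1.731 -3.163 1.515
v 1.78 -4.223 1.651
v 1.223 -4.085 1.324
v 1.192 -3.43 1.239
v 2.052 -3.075 2.087
v 2.101 -4.135 2.223
v 2.062 -3.854 2.82
v 2.032 -3.199 2.736
v 2.095 -3.653 1.77
v 0.219 -3.125 2.357
v 0.268 -4.185 2.493
v 0.288 -4.061 1.844
v 0.258 -3.406 1.76
v 0.54 -3.037 2.929
v 0.589 -4.097 3.065
v 1.128 -3.83 3.341
v 1.097 -3.175 3.256
v 0.225 -3.607 2.81
f 2 1 5
f 2 5 3
f 3 5 6
f 3 6 4
f 5 1 7
f 5 7 6
f 6 7 8
f 6 8 4
f 7 1 9
f 7 9 8
f 8 9 10
f 8 10 4
f 9 1 11
f 9 11 10
f 10 11 12
f 10 12 4
f 11 1 13
f 11 13 12
f 12 13 14
f 12 14 4
f 13 1 15
f 13 15 14
f 14 15 16
f 14 16 4
f 15 1 17
f 15 17 16
f 16 17 18
f 16 18 4
f 17 1 19
f 17 19 18
f 18 19 20
f 18 20 4
f 19 1 21
f 19 21 20
f 20 21 22
f 20 22 4
f 21 1 23
f 21 23 22
f 22 23 24
f 22 24 4
f 23 1 25
f 23 25 24
f 24 25 26
f 24 26 4
f 25 1 27
f 25 27 26
f 26 27 28
f 26 28 4
f 27 1 2
f 27 2 28
f 28 2 3
f 28 3 4
f 30 32 29
f 33 30 29
f 29 32 31
f 31 33 29
f 30 36 32
f 34 30 33
f 34 36 30
f 32 36 31
f 35 33 31
f 31 36 35
f 35 34 33
f 36 34 35
f 38 37 41
f 38 41 39
f 39 41 42
f 39 42 40
f 41 37 43
f 41 43 42
f 42 43 44
f 42 44 40
f 43 37 45
f 43 45 44
f 44 45 46
f 44 46 40
f 45 37 47
f 45 47 46
f 46 47 48
f 46 48 40
f 47 37 49
f 47 49 48
f 48 49 50
f 48 50 40
f 49 37 51
f 49 51 50
f 50 51 52
f 50 52 40
f 51 37 53
f 51 53 52
f 52 53 54
f 52 54 40
f 53 37 55
f 53 55 54
f 54 55 56
f 54 56 40
f 55 37 57
f 55 57 56
f 56 57 58
f 56 58 40
f 57 37 59
f 57 59 58
f 58 59 60
f 58 60 40
f 59 37 61
f 59 61 60
f 60 61 62
f 60 62 40
f 61 37 63
f 61 63 62
f 62 63 64
f 62 64 40
f 63 37 65
f 63 65 64
f 64 65 66
f 64 66 40
f 65 37 67
f 65 67 66
f 66 67 68
f 66 68 40
f 67 37 38
f 67 38 68
f 68 38 39
f 68 39 40
f 69 106 85
f 106 80 109
f 85 109 74
f 106 109 85
f 69 85 81
f 85 74 86
f 81 86 70
f 85 86 81
f 69 81 90
f 81 70 91
f 90 91 76
f 81 91 90
f 69 90 102
f 90 76 105
f 102 105 79
f 90 105 102
f 69 102 106
f 102 79 110
f 106 110 80
f 102 110 106
f 70 86 97
f 86 74 100
f 97 100 78
f 86 100 97
f 74 109 87
f 109 80 108
f 87 108 73
f 109 108 87
f 80 110 107
f 110 79 103
f 107 103 71
f 110 103 107
f 79 105 104
f 105 76 92
f 104 92 75
f 105 92 104
f 76 91 96
f 91 70 93
f 96 93 77
f 91 93 96
f 72 98 84
f 98 78 99
f 84 99 73
f 98 99 84
f 72 84 82
f 84 73 83
f 82 83 71
f 84 83 82
f 72 82 89
f 82 71 88
f 89 88 75
f 82 88 89
f 72 89 94
f 89 75 95
f 94 95 77
f 89 95 94
f 72 94 98
f 94 77 101
f 98 101 78
f 94 101 98
f 73 99 87
f 99 78 100
f 87 100 74
f 99 100 87
f 71 83 107
f 83 73 108
f 107 108 80
f 83 108 107
f 75 88 104
f 88 71 103
f 104 103 79
f 88 103 104
f 77 95 96
f 95 75 92
f 96 92 76
f 95 92 96
f 78 101 97
f 101 77 93
f 97 93 70
f 101 93 97

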